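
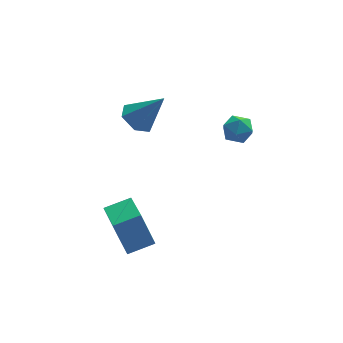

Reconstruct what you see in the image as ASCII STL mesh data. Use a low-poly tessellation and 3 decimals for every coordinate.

solid 
facet normal -0.587 0.209 -0.782
outer loop
vertex -0.441 2.802 0.661
vertex -0.934 3.489 1.214
vertex -0.122 3.76 0.677
endloop
endfacet
facet normal 0.910 -0.298 -0.289
outer loop
vertex -0.441 2.802 0.661
vertex -0.122 3.76 0.677
vertex 0.354 3.031 2.926
endloop
endfacet
facet normal -0.587 0.209 -0.782
outer loop
vertex -0.122 3.76 0.677
vertex -0.934 3.489 1.214
vertex -0.615 4.447 1.23
endloop
endfacet
facet normal 0.818 0.576 0.014
outer loop
vertex -0.122 3.76 0.677
vertex -0.615 4.447 1.23
vertex 0.354 3.031 2.926
endloop
endfacet
facet normal -0.588 0.209 -0.781
outer loop
vertex -0.615 4.447 1.23
vertex -0.934 3.489 1.214
vertex -1.426 4.175 1.768
endloop
endfacet
facet normal 0.126 0.796 0.592
outer loop
vertex -0.615 4.447 1.23
vertex -1.426 4.175 1.768
vertex 0.354 3.031 2.926
endloop
endfacet
facet normal -0.588 0.210 -0.781
outer loop
vertex -1.426 4.175 1.768
vertex -0.934 3.489 1.214
vertex -1.745 3.217 1.751
endloop
endfacet
facet normal -0.474 0.142 0.869
outer loop
vertex -1.426 4.175 1.768
vertex -1.745 3.217 1.751
vertex 0.354 3.031 2.926
endloop
endfacet
facet normal -0.588 0.208 -0.782
outer loop
vertex -1.745 3.217 1.751
vertex -0.934 3.489 1.214
vertex -1.252 2.531 1.198
endloop
endfacet
facet normal -0.382 -0.731 0.566
outer loop
vertex -1.745 3.217 1.751
vertex -1.252 2.531 1.198
vertex 0.354 3.031 2.926
endloop
endfacet
facet normal -0.587 0.208 -0.782
outer loop
vertex -1.252 2.531 1.198
vertex -0.934 3.489 1.214
vertex -0.441 2.802 0.661
endloop
endfacet
facet normal 0.309 -0.951 -0.012
outer loop
vertex -1.252 2.531 1.198
vertex -0.441 2.802 0.661
vertex 0.354 3.031 2.926
endloop
endfacet
facet normal -0.959 -0.100 -0.265
outer loop
vertex -3.08 -0.909 -2.851
vertex -3.142 1.185 -3.42
vertex -2.497 -1.413 -4.772
endloop
endfacet
facet normal 0.028 -0.965 0.262
outer loop
vertex -1.078 -1.265 -4.38
vertex -3.08 -0.909 -2.851
vertex -2.497 -1.413 -4.772
endloop
endfacet
facet normal -0.959 -0.100 -0.265
outer loop
vertex -2.497 -1.413 -4.772
vertex -3.142 1.185 -3.42
vertex -2.559 0.68 -5.341
endloop
endfacet
facet normal 0.282 -0.244 -0.928
outer loop
vertex -2.559 0.68 -5.341
vertex -1.078 -1.265 -4.38
vertex -2.497 -1.413 -4.772
endloop
endfacet
facet normal -0.282 0.244 0.928
outer loop
vertex -3.08 -0.909 -2.851
vertex -1.723 1.333 -3.028
vertex -3.142 1.185 -3.42
endloop
endfacet
facet normal 0.029 -0.965 0.262
outer loop
vertex -1.661 -0.76 -2.459
vertex -3.08 -0.909 -2.851
vertex -1.078 -1.265 -4.38
endloop
endfacet
facet normal -0.282 0.244 0.928
outer loop
vertex -1.661 -0.76 -2.459
vertex -1.723 1.333 -3.028
vertex -3.08 -0.909 -2.851
endloop
endfacet
facet normal -0.028 0.965 -0.262
outer loop
vertex -3.142 1.185 -3.42
vertex -1.723 1.333 -3.028
vertex -2.559 0.68 -5.341
endloop
endfacet
facet normal 0.282 -0.244 -0.928
outer loop
vertex -1.14 0.829 -4.949
vertex -1.078 -1.265 -4.38
vertex -2.559 0.68 -5.341
endloop
endfacet
facet normal -0.029 0.965 -0.262
outer loop
vertex -2.559 0.68 -5.341
vertex -1.723 1.333 -3.028
vertex -1.14 0.829 -4.949
endloop
endfacet
facet normal 0.959 0.100 0.265
outer loop
vertex -1.14 0.829 -4.949
vertex -1.661 -0.76 -2.459
vertex -1.078 -1.265 -4.38
endloop
endfacet
facet normal 0.959 0.100 0.265
outer loop
vertex -1.723 1.333 -3.028
vertex -1.661 -0.76 -2.459
vertex -1.14 0.829 -4.949
endloop
endfacet
facet normal -0.471 -0.429 0.771
outer loop
vertex 2.896 1.21 1.895
vertex 3.327 0.444 1.732
vertex 3.684 1.048 2.286
endloop
endfacet
facet normal -0.383 0.271 0.883
outer loop
vertex 2.896 1.21 1.895
vertex 3.684 1.048 2.286
vertex 3.505 1.861 1.959
endloop
endfacet
facet normal -0.701 0.621 0.350
outer loop
vertex 2.896 1.21 1.895
vertex 3.505 1.861 1.959
vertex 3.038 1.759 1.204
endloop
endfacet
facet normal -0.986 0.139 -0.093
outer loop
vertex 2.896 1.21 1.895
vertex 3.038 1.759 1.204
vertex 2.928 0.883 1.064
endloop
endfacet
facet normal -0.843 -0.510 0.168
outer loop
vertex 2.896 1.21 1.895
vertex 2.928 0.883 1.064
vertex 3.327 0.444 1.732
endloop
endfacet
facet normal 0.316 0.413 0.854
outer loop
vertex 3.505 1.861 1.959
vertex 3.684 1.048 2.286
vertex 4.312 1.497 1.836
endloop
endfacet
facet normal 0.173 -0.719 0.673
outer loop
vertex 3.684 1.048 2.286
vertex 3.327 0.444 1.732
vertex 4.202 0.621 1.696
endloop
endfacet
facet normal -0.430 -0.851 -0.302
outer loop
vertex 3.327 0.444 1.732
vertex 2.928 0.883 1.064
vertex 3.735 0.519 0.941
endloop
endfacet
facet normal -0.661 0.199 -0.724
outer loop
vertex 2.928 0.883 1.064
vertex 3.038 1.759 1.204
vertex 3.556 1.332 0.614
endloop
endfacet
facet normal -0.199 0.980 -0.010
outer loop
vertex 3.038 1.759 1.204
vertex 3.505 1.861 1.959
vertex 3.913 1.936 1.168
endloop
endfacet
facet normal 0.986 -0.139 0.093
outer loop
vertex 4.344 1.17 1.005
vertex 4.312 1.497 1.836
vertex 4.202 0.621 1.696
endloop
endfacet
facet normal 0.701 -0.621 -0.350
outer loop
vertex 4.344 1.17 1.005
vertex 4.202 0.621 1.696
vertex 3.735 0.519 0.941
endloop
endfacet
facet normal 0.383 -0.271 -0.883
outer loop
vertex 4.344 1.17 1.005
vertex 3.735 0.519 0.941
vertex 3.556 1.332 0.614
endloop
endfacet
facet normal 0.471 0.429 -0.771
outer loop
vertex 4.344 1.17 1.005
vertex 3.556 1.332 0.614
vertex 3.913 1.936 1.168
endloop
endfacet
facet normal 0.843 0.510 -0.168
outer loop
vertex 4.344 1.17 1.005
vertex 3.913 1.936 1.168
vertex 4.312 1.497 1.836
endloop
endfacet
facet normal 0.661 -0.199 0.724
outer loop
vertex 4.202 0.621 1.696
vertex 4.312 1.497 1.836
vertex 3.684 1.048 2.286
endloop
endfacet
facet normal 0.199 -0.980 0.010
outer loop
vertex 3.735 0.519 0.941
vertex 4.202 0.621 1.696
vertex 3.327 0.444 1.732
endloop
endfacet
facet normal -0.316 -0.413 -0.854
outer loop
vertex 3.556 1.332 0.614
vertex 3.735 0.519 0.941
vertex 2.928 0.883 1.064
endloop
endfacet
facet normal -0.173 0.719 -0.673
outer loop
vertex 3.913 1.936 1.168
vertex 3.556 1.332 0.614
vertex 3.038 1.759 1.204
endloop
endfacet
facet normal 0.430 0.851 0.302
outer loop
vertex 4.312 1.497 1.836
vertex 3.913 1.936 1.168
vertex 3.505 1.861 1.959
endloop
endfacet

endsolid


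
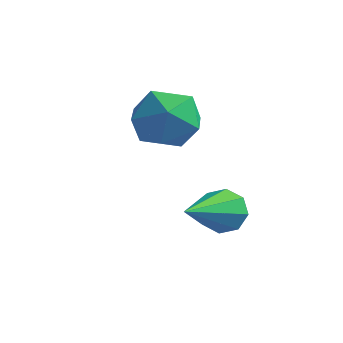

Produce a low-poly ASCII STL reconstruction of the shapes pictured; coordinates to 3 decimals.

solid 
facet normal -0.750 0.329 0.574
outer loop
vertex 0.992 -0.208 -2.109
vertex 1.503 -0.311 -1.383
vertex 1.506 0.466 -1.824
endloop
endfacet
facet normal -0.778 0.624 -0.075
outer loop
vertex 0.992 -0.208 -2.109
vertex 1.506 0.466 -1.824
vertex 1.446 0.287 -2.698
endloop
endfacet
facet normal -0.826 0.098 -0.555
outer loop
vertex 0.992 -0.208 -2.109
vertex 1.446 0.287 -2.698
vertex 1.407 -0.6 -2.796
endloop
endfacet
facet normal -0.828 -0.522 -0.202
outer loop
vertex 0.992 -0.208 -2.109
vertex 1.407 -0.6 -2.796
vertex 1.442 -0.97 -1.984
endloop
endfacet
facet normal -0.781 -0.380 0.496
outer loop
vertex 0.992 -0.208 -2.109
vertex 1.442 -0.97 -1.984
vertex 1.503 -0.311 -1.383
endloop
endfacet
facet normal -0.163 0.969 -0.187
outer loop
vertex 1.446 0.287 -2.698
vertex 1.506 0.466 -1.824
vertex 2.238 0.49 -2.336
endloop
endfacet
facet normal -0.116 0.491 0.864
outer loop
vertex 1.506 0.466 -1.824
vertex 1.503 -0.311 -1.383
vertex 2.273 0.12 -1.524
endloop
endfacet
facet normal -0.168 -0.656 0.736
outer loop
vertex 1.503 -0.311 -1.383
vertex 1.442 -0.97 -1.984
vertex 2.234 -0.767 -1.622
endloop
endfacet
facet normal -0.246 -0.886 -0.393
outer loop
vertex 1.442 -0.97 -1.984
vertex 1.407 -0.6 -2.796
vertex 2.174 -0.946 -2.496
endloop
endfacet
facet normal -0.242 0.117 -0.963
outer loop
vertex 1.407 -0.6 -2.796
vertex 1.446 0.287 -2.698
vertex 2.177 -0.169 -2.937
endloop
endfacet
facet normal 0.828 0.522 0.202
outer loop
vertex 2.688 -0.272 -2.211
vertex 2.238 0.49 -2.336
vertex 2.273 0.12 -1.524
endloop
endfacet
facet normal 0.826 -0.098 0.555
outer loop
vertex 2.688 -0.272 -2.211
vertex 2.273 0.12 -1.524
vertex 2.234 -0.767 -1.622
endloop
endfacet
facet normal 0.778 -0.624 0.075
outer loop
vertex 2.688 -0.272 -2.211
vertex 2.234 -0.767 -1.622
vertex 2.174 -0.946 -2.496
endloop
endfacet
facet normal 0.750 -0.329 -0.574
outer loop
vertex 2.688 -0.272 -2.211
vertex 2.174 -0.946 -2.496
vertex 2.177 -0.169 -2.937
endloop
endfacet
facet normal 0.781 0.380 -0.496
outer loop
vertex 2.688 -0.272 -2.211
vertex 2.177 -0.169 -2.937
vertex 2.238 0.49 -2.336
endloop
endfacet
facet normal 0.246 0.886 0.393
outer loop
vertex 2.273 0.12 -1.524
vertex 2.238 0.49 -2.336
vertex 1.506 0.466 -1.824
endloop
endfacet
facet normal 0.242 -0.117 0.963
outer loop
vertex 2.234 -0.767 -1.622
vertex 2.273 0.12 -1.524
vertex 1.503 -0.311 -1.383
endloop
endfacet
facet normal 0.163 -0.969 0.187
outer loop
vertex 2.174 -0.946 -2.496
vertex 2.234 -0.767 -1.622
vertex 1.442 -0.97 -1.984
endloop
endfacet
facet normal 0.116 -0.491 -0.864
outer loop
vertex 2.177 -0.169 -2.937
vertex 2.174 -0.946 -2.496
vertex 1.407 -0.6 -2.796
endloop
endfacet
facet normal 0.168 0.656 -0.736
outer loop
vertex 2.238 0.49 -2.336
vertex 2.177 -0.169 -2.937
vertex 1.446 0.287 -2.698
endloop
endfacet
facet normal -0.072 0.883 -0.464
outer loop
vertex 3.784 -0.263 -3.96
vertex 3.428 -0.505 -4.365
vertex 3.348 -0.238 -3.845
endloop
endfacet
facet normal 0.261 0.213 0.942
outer loop
vertex 3.784 -0.263 -3.96
vertex 3.348 -0.238 -3.845
vertex 3.572 -2.235 -3.455
endloop
endfacet
facet normal -0.074 0.883 -0.464
outer loop
vertex 3.348 -0.238 -3.845
vertex 3.428 -0.505 -4.365
vertex 2.959 -0.37 -4.034
endloop
endfacet
facet normal -0.466 0.119 0.877
outer loop
vertex 3.348 -0.238 -3.845
vertex 2.959 -0.37 -4.034
vertex 3.572 -2.235 -3.455
endloop
endfacet
facet normal -0.073 0.883 -0.464
outer loop
vertex 2.959 -0.37 -4.034
vertex 3.428 -0.505 -4.365
vertex 2.846 -0.58 -4.416
endloop
endfacet
facet normal -0.910 -0.184 0.371
outer loop
vertex 2.959 -0.37 -4.034
vertex 2.846 -0.58 -4.416
vertex 3.572 -2.235 -3.455
endloop
endfacet
facet normal -0.073 0.883 -0.464
outer loop
vertex 2.846 -0.58 -4.416
vertex 3.428 -0.505 -4.365
vertex 3.073 -0.747 -4.769
endloop
endfacet
facet normal -0.810 -0.516 -0.277
outer loop
vertex 2.846 -0.58 -4.416
vertex 3.073 -0.747 -4.769
vertex 3.572 -2.235 -3.455
endloop
endfacet
facet normal -0.073 0.883 -0.465
outer loop
vertex 3.073 -0.747 -4.769
vertex 3.428 -0.505 -4.365
vertex 3.509 -0.772 -4.885
endloop
endfacet
facet normal -0.224 -0.686 -0.692
outer loop
vertex 3.073 -0.747 -4.769
vertex 3.509 -0.772 -4.885
vertex 3.572 -2.235 -3.455
endloop
endfacet
facet normal -0.074 0.882 -0.465
outer loop
vertex 3.509 -0.772 -4.885
vertex 3.428 -0.505 -4.365
vertex 3.898 -0.64 -4.696
endloop
endfacet
facet normal 0.506 -0.592 -0.628
outer loop
vertex 3.509 -0.772 -4.885
vertex 3.898 -0.64 -4.696
vertex 3.572 -2.235 -3.455
endloop
endfacet
facet normal -0.074 0.883 -0.464
outer loop
vertex 3.898 -0.64 -4.696
vertex 3.428 -0.505 -4.365
vertex 4.011 -0.429 -4.313
endloop
endfacet
facet normal 0.950 -0.288 -0.121
outer loop
vertex 3.898 -0.64 -4.696
vertex 4.011 -0.429 -4.313
vertex 3.572 -2.235 -3.455
endloop
endfacet
facet normal -0.074 0.883 -0.463
outer loop
vertex 4.011 -0.429 -4.313
vertex 3.428 -0.505 -4.365
vertex 3.784 -0.263 -3.96
endloop
endfacet
facet normal 0.849 0.043 0.526
outer loop
vertex 4.011 -0.429 -4.313
vertex 3.784 -0.263 -3.96
vertex 3.572 -2.235 -3.455
endloop
endfacet

endsolid


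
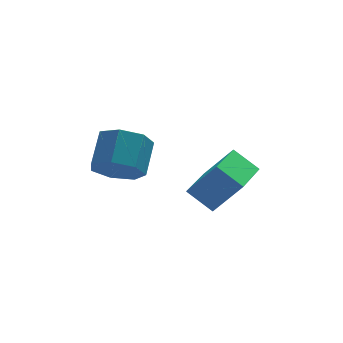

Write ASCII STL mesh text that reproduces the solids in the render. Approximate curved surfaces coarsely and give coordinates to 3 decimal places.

solid 
facet normal -0.352 -0.701 -0.620
outer loop
vertex -2.041 0.688 -0.761
vertex -2.537 1.397 -1.281
vertex -1.599 1.053 -1.424
endloop
endfacet
facet normal 0.789 -0.579 0.207
outer loop
vertex -2.041 0.688 -0.761
vertex -1.599 1.053 -1.424
vertex -1.506 1.754 0.181
endloop
endfacet
facet normal 0.788 -0.579 0.207
outer loop
vertex -1.506 1.754 0.181
vertex -1.599 1.053 -1.424
vertex -1.064 2.118 -0.482
endloop
endfacet
facet normal 0.352 0.701 0.620
outer loop
vertex -1.506 1.754 0.181
vertex -1.064 2.118 -0.482
vertex -2.003 2.463 -0.339
endloop
endfacet
facet normal -0.352 -0.702 -0.620
outer loop
vertex -1.599 1.053 -1.424
vertex -2.537 1.397 -1.281
vertex -1.864 1.677 -1.98
endloop
endfacet
facet normal 0.886 -0.036 -0.463
outer loop
vertex -1.599 1.053 -1.424
vertex -1.864 1.677 -1.98
vertex -1.064 2.118 -0.482
endloop
endfacet
facet normal 0.886 -0.035 -0.463
outer loop
vertex -1.064 2.118 -0.482
vertex -1.864 1.677 -1.98
vertex -1.329 2.742 -1.037
endloop
endfacet
facet normal 0.352 0.701 0.620
outer loop
vertex -1.064 2.118 -0.482
vertex -1.329 2.742 -1.037
vertex -2.003 2.463 -0.339
endloop
endfacet
facet normal -0.352 -0.701 -0.620
outer loop
vertex -1.864 1.677 -1.98
vertex -2.537 1.397 -1.281
vertex -2.636 2.09 -2.009
endloop
endfacet
facet normal 0.316 0.535 -0.784
outer loop
vertex -1.864 1.677 -1.98
vertex -2.636 2.09 -2.009
vertex -1.329 2.742 -1.037
endloop
endfacet
facet normal 0.317 0.534 -0.784
outer loop
vertex -1.329 2.742 -1.037
vertex -2.636 2.09 -2.009
vertex -2.101 3.156 -1.067
endloop
endfacet
facet normal 0.352 0.701 0.620
outer loop
vertex -1.329 2.742 -1.037
vertex -2.101 3.156 -1.067
vertex -2.003 2.463 -0.339
endloop
endfacet
facet normal -0.352 -0.701 -0.620
outer loop
vertex -2.636 2.09 -2.009
vertex -2.537 1.397 -1.281
vertex -3.334 1.982 -1.491
endloop
endfacet
facet normal -0.491 0.702 -0.516
outer loop
vertex -2.636 2.09 -2.009
vertex -3.334 1.982 -1.491
vertex -2.101 3.156 -1.067
endloop
endfacet
facet normal -0.492 0.702 -0.515
outer loop
vertex -2.101 3.156 -1.067
vertex -3.334 1.982 -1.491
vertex -2.799 3.048 -0.548
endloop
endfacet
facet normal 0.352 0.701 0.620
outer loop
vertex -2.101 3.156 -1.067
vertex -2.799 3.048 -0.548
vertex -2.003 2.463 -0.339
endloop
endfacet
facet normal -0.352 -0.702 -0.620
outer loop
vertex -3.334 1.982 -1.491
vertex -2.537 1.397 -1.281
vertex -3.432 1.433 -0.814
endloop
endfacet
facet normal -0.929 0.341 0.142
outer loop
vertex -3.334 1.982 -1.491
vertex -3.432 1.433 -0.814
vertex -2.799 3.048 -0.548
endloop
endfacet
facet normal -0.929 0.341 0.142
outer loop
vertex -2.799 3.048 -0.548
vertex -3.432 1.433 -0.814
vertex -2.897 2.499 0.128
endloop
endfacet
facet normal 0.352 0.701 0.620
outer loop
vertex -2.799 3.048 -0.548
vertex -2.897 2.499 0.128
vertex -2.003 2.463 -0.339
endloop
endfacet
facet normal -0.352 -0.701 -0.621
outer loop
vertex -3.432 1.433 -0.814
vertex -2.537 1.397 -1.281
vertex -2.857 0.857 -0.49
endloop
endfacet
facet normal -0.667 -0.277 0.692
outer loop
vertex -3.432 1.433 -0.814
vertex -2.857 0.857 -0.49
vertex -2.897 2.499 0.128
endloop
endfacet
facet normal -0.668 -0.276 0.691
outer loop
vertex -2.897 2.499 0.128
vertex -2.857 0.857 -0.49
vertex -2.322 1.923 0.453
endloop
endfacet
facet normal 0.352 0.701 0.620
outer loop
vertex -2.897 2.499 0.128
vertex -2.322 1.923 0.453
vertex -2.003 2.463 -0.339
endloop
endfacet
facet normal -0.351 -0.701 -0.621
outer loop
vertex -2.857 0.857 -0.49
vertex -2.537 1.397 -1.281
vertex -2.041 0.688 -0.761
endloop
endfacet
facet normal 0.097 -0.686 0.721
outer loop
vertex -2.857 0.857 -0.49
vertex -2.041 0.688 -0.761
vertex -2.322 1.923 0.453
endloop
endfacet
facet normal 0.098 -0.686 0.721
outer loop
vertex -2.322 1.923 0.453
vertex -2.041 0.688 -0.761
vertex -1.506 1.754 0.181
endloop
endfacet
facet normal 0.352 0.701 0.620
outer loop
vertex -2.322 1.923 0.453
vertex -1.506 1.754 0.181
vertex -2.003 2.463 -0.339
endloop
endfacet
facet normal -0.517 -0.842 0.153
outer loop
vertex 0.464 -0.526 -0.396
vertex -0.492 -0.172 -1.68
vertex 1.235 -1.134 -1.137
endloop
endfacet
facet normal 0.583 -0.216 0.784
outer loop
vertex 2.332 0.652 -1.46
vertex 0.464 -0.526 -0.396
vertex 1.235 -1.134 -1.137
endloop
endfacet
facet normal -0.517 -0.842 0.152
outer loop
vertex 1.235 -1.134 -1.137
vertex -0.492 -0.172 -1.68
vertex 0.279 -0.779 -2.421
endloop
endfacet
facet normal 0.626 -0.494 -0.603
outer loop
vertex 0.279 -0.779 -2.421
vertex 2.332 0.652 -1.46
vertex 1.235 -1.134 -1.137
endloop
endfacet
facet normal -0.627 0.494 0.603
outer loop
vertex 0.464 -0.526 -0.396
vertex 0.605 1.614 -2.003
vertex -0.492 -0.172 -1.68
endloop
endfacet
facet normal 0.583 -0.216 0.783
outer loop
vertex 1.561 1.259 -0.719
vertex 0.464 -0.526 -0.396
vertex 2.332 0.652 -1.46
endloop
endfacet
facet normal -0.626 0.494 0.603
outer loop
vertex 1.561 1.259 -0.719
vertex 0.605 1.614 -2.003
vertex 0.464 -0.526 -0.396
endloop
endfacet
facet normal -0.583 0.216 -0.783
outer loop
vertex -0.492 -0.172 -1.68
vertex 0.605 1.614 -2.003
vertex 0.279 -0.779 -2.421
endloop
endfacet
facet normal 0.627 -0.494 -0.603
outer loop
vertex 1.376 1.006 -2.744
vertex 2.332 0.652 -1.46
vertex 0.279 -0.779 -2.421
endloop
endfacet
facet normal -0.583 0.216 -0.784
outer loop
vertex 0.279 -0.779 -2.421
vertex 0.605 1.614 -2.003
vertex 1.376 1.006 -2.744
endloop
endfacet
facet normal 0.517 0.842 -0.152
outer loop
vertex 1.376 1.006 -2.744
vertex 1.561 1.259 -0.719
vertex 2.332 0.652 -1.46
endloop
endfacet
facet normal 0.517 0.842 -0.152
outer loop
vertex 0.605 1.614 -2.003
vertex 1.561 1.259 -0.719
vertex 1.376 1.006 -2.744
endloop
endfacet

endsolid


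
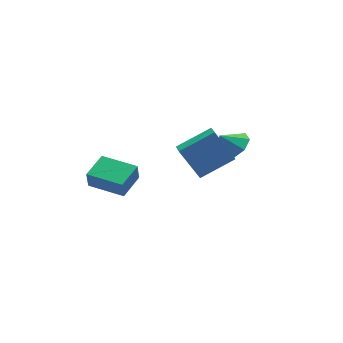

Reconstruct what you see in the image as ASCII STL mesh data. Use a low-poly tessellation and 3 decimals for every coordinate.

solid 
facet normal 0.526 -0.323 -0.787
outer loop
vertex 3.287 -2.655 3.849
vertex 2.589 -2.228 3.207
vertex 3.467 -1.902 3.66
endloop
endfacet
facet normal 0.272 0.173 0.947
outer loop
vertex 3.287 -2.655 3.849
vertex 3.467 -1.902 3.66
vertex 2.011 -1.872 4.073
endloop
endfacet
facet normal 0.526 -0.323 -0.787
outer loop
vertex 3.467 -1.902 3.66
vertex 2.589 -2.228 3.207
vertex 3.132 -1.341 3.206
endloop
endfacet
facet normal 0.211 0.688 0.694
outer loop
vertex 3.467 -1.902 3.66
vertex 3.132 -1.341 3.206
vertex 2.011 -1.872 4.073
endloop
endfacet
facet normal 0.526 -0.323 -0.787
outer loop
vertex 3.132 -1.341 3.206
vertex 2.589 -2.228 3.207
vertex 2.48 -1.299 2.753
endloop
endfacet
facet normal -0.176 0.924 0.339
outer loop
vertex 3.132 -1.341 3.206
vertex 2.48 -1.299 2.753
vertex 2.011 -1.872 4.073
endloop
endfacet
facet normal 0.526 -0.323 -0.787
outer loop
vertex 2.48 -1.299 2.753
vertex 2.589 -2.228 3.207
vertex 1.891 -1.801 2.565
endloop
endfacet
facet normal -0.662 0.744 0.088
outer loop
vertex 2.48 -1.299 2.753
vertex 1.891 -1.801 2.565
vertex 2.011 -1.872 4.073
endloop
endfacet
facet normal 0.526 -0.324 -0.787
outer loop
vertex 1.891 -1.801 2.565
vertex 2.589 -2.228 3.207
vertex 1.711 -2.553 2.754
endloop
endfacet
facet normal -0.963 0.253 0.089
outer loop
vertex 1.891 -1.801 2.565
vertex 1.711 -2.553 2.754
vertex 2.011 -1.872 4.073
endloop
endfacet
facet normal 0.526 -0.323 -0.787
outer loop
vertex 1.711 -2.553 2.754
vertex 2.589 -2.228 3.207
vertex 2.046 -3.114 3.208
endloop
endfacet
facet normal -0.903 -0.263 0.341
outer loop
vertex 1.711 -2.553 2.754
vertex 2.046 -3.114 3.208
vertex 2.011 -1.872 4.073
endloop
endfacet
facet normal 0.526 -0.323 -0.787
outer loop
vertex 2.046 -3.114 3.208
vertex 2.589 -2.228 3.207
vertex 2.699 -3.157 3.662
endloop
endfacet
facet normal -0.517 -0.499 0.696
outer loop
vertex 2.046 -3.114 3.208
vertex 2.699 -3.157 3.662
vertex 2.011 -1.872 4.073
endloop
endfacet
facet normal 0.526 -0.323 -0.787
outer loop
vertex 2.699 -3.157 3.662
vertex 2.589 -2.228 3.207
vertex 3.287 -2.655 3.849
endloop
endfacet
facet normal -0.029 -0.319 0.947
outer loop
vertex 2.699 -3.157 3.662
vertex 3.287 -2.655 3.849
vertex 2.011 -1.872 4.073
endloop
endfacet
facet normal -0.566 0.824 -0.016
outer loop
vertex -3.846 1.327 0.863
vertex -2.531 2.234 1.057
vertex -3.736 1.383 -0.15
endloop
endfacet
facet normal -0.817 -0.564 -0.120
outer loop
vertex -2.569 -0.314 -0.117
vertex -3.846 1.327 0.863
vertex -3.736 1.383 -0.15
endloop
endfacet
facet normal -0.566 0.824 -0.016
outer loop
vertex -3.736 1.383 -0.15
vertex -2.531 2.234 1.057
vertex -2.42 2.291 0.044
endloop
endfacet
facet normal 0.108 0.055 -0.993
outer loop
vertex -2.42 2.291 0.044
vertex -2.569 -0.314 -0.117
vertex -3.736 1.383 -0.15
endloop
endfacet
facet normal -0.108 -0.055 0.993
outer loop
vertex -3.846 1.327 0.863
vertex -1.364 0.537 1.09
vertex -2.531 2.234 1.057
endloop
endfacet
facet normal -0.817 -0.563 -0.121
outer loop
vertex -2.68 -0.371 0.896
vertex -3.846 1.327 0.863
vertex -2.569 -0.314 -0.117
endloop
endfacet
facet normal -0.108 -0.055 0.993
outer loop
vertex -2.68 -0.371 0.896
vertex -1.364 0.537 1.09
vertex -3.846 1.327 0.863
endloop
endfacet
facet normal 0.817 0.564 0.121
outer loop
vertex -2.531 2.234 1.057
vertex -1.364 0.537 1.09
vertex -2.42 2.291 0.044
endloop
endfacet
facet normal 0.108 0.055 -0.993
outer loop
vertex -1.254 0.593 0.077
vertex -2.569 -0.314 -0.117
vertex -2.42 2.291 0.044
endloop
endfacet
facet normal 0.817 0.564 0.120
outer loop
vertex -2.42 2.291 0.044
vertex -1.364 0.537 1.09
vertex -1.254 0.593 0.077
endloop
endfacet
facet normal 0.566 -0.824 0.016
outer loop
vertex -1.254 0.593 0.077
vertex -2.68 -0.371 0.896
vertex -2.569 -0.314 -0.117
endloop
endfacet
facet normal 0.566 -0.824 0.016
outer loop
vertex -1.364 0.537 1.09
vertex -2.68 -0.371 0.896
vertex -1.254 0.593 0.077
endloop
endfacet
facet normal -0.352 0.419 0.837
outer loop
vertex 3.658 1.573 0.891
vertex 3.877 2.303 0.618
vertex 1.696 1.81 -0.053
endloop
endfacet
facet normal -0.271 -0.902 0.337
outer loop
vertex 2.463 0.897 -1.878
vertex 3.658 1.573 0.891
vertex 1.696 1.81 -0.053
endloop
endfacet
facet normal -0.352 0.419 0.837
outer loop
vertex 1.696 1.81 -0.053
vertex 3.877 2.303 0.618
vertex 1.915 2.54 -0.326
endloop
endfacet
facet normal -0.896 0.108 -0.431
outer loop
vertex 1.915 2.54 -0.326
vertex 2.463 0.897 -1.878
vertex 1.696 1.81 -0.053
endloop
endfacet
facet normal 0.896 -0.108 0.431
outer loop
vertex 3.658 1.573 0.891
vertex 4.644 1.39 -1.207
vertex 3.877 2.303 0.618
endloop
endfacet
facet normal -0.271 -0.902 0.337
outer loop
vertex 4.425 0.66 -0.934
vertex 3.658 1.573 0.891
vertex 2.463 0.897 -1.878
endloop
endfacet
facet normal 0.896 -0.108 0.431
outer loop
vertex 4.425 0.66 -0.934
vertex 4.644 1.39 -1.207
vertex 3.658 1.573 0.891
endloop
endfacet
facet normal 0.271 0.902 -0.337
outer loop
vertex 3.877 2.303 0.618
vertex 4.644 1.39 -1.207
vertex 1.915 2.54 -0.326
endloop
endfacet
facet normal -0.896 0.108 -0.431
outer loop
vertex 2.682 1.627 -2.151
vertex 2.463 0.897 -1.878
vertex 1.915 2.54 -0.326
endloop
endfacet
facet normal 0.271 0.902 -0.337
outer loop
vertex 1.915 2.54 -0.326
vertex 4.644 1.39 -1.207
vertex 2.682 1.627 -2.151
endloop
endfacet
facet normal 0.352 -0.419 -0.837
outer loop
vertex 2.682 1.627 -2.151
vertex 4.425 0.66 -0.934
vertex 2.463 0.897 -1.878
endloop
endfacet
facet normal 0.352 -0.419 -0.837
outer loop
vertex 4.644 1.39 -1.207
vertex 4.425 0.66 -0.934
vertex 2.682 1.627 -2.151
endloop
endfacet

endsolid


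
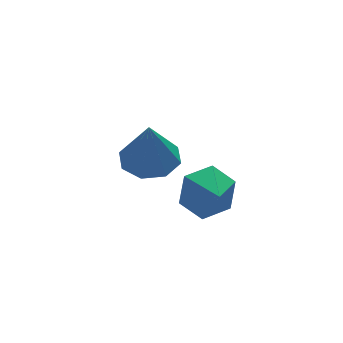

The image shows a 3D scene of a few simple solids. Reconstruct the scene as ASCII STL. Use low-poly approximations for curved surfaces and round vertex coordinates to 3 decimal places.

solid 
facet normal 0.061 0.838 -0.543
outer loop
vertex 1.417 -2.658 -2.383
vertex 0.442 -2.649 -2.479
vertex 0.864 -2.19 -1.723
endloop
endfacet
facet normal 0.596 -0.329 0.733
outer loop
vertex 1.417 -2.658 -2.383
vertex 0.864 -2.19 -1.723
vertex 0.378 -3.511 -1.921
endloop
endfacet
facet normal 0.063 0.837 -0.543
outer loop
vertex 0.864 -2.19 -1.723
vertex 0.442 -2.649 -2.479
vertex -0.111 -2.18 -1.82
endloop
endfacet
facet normal -0.100 -0.112 0.989
outer loop
vertex 0.864 -2.19 -1.723
vertex -0.111 -2.18 -1.82
vertex 0.378 -3.511 -1.921
endloop
endfacet
facet normal 0.063 0.837 -0.543
outer loop
vertex -0.111 -2.18 -1.82
vertex 0.442 -2.649 -2.479
vertex -0.533 -2.639 -2.576
endloop
endfacet
facet normal -0.734 -0.315 0.601
outer loop
vertex -0.111 -2.18 -1.82
vertex -0.533 -2.639 -2.576
vertex 0.378 -3.511 -1.921
endloop
endfacet
facet normal 0.063 0.838 -0.542
outer loop
vertex -0.533 -2.639 -2.576
vertex 0.442 -2.649 -2.479
vertex 0.02 -3.107 -3.236
endloop
endfacet
facet normal -0.675 -0.737 -0.043
outer loop
vertex -0.533 -2.639 -2.576
vertex 0.02 -3.107 -3.236
vertex 0.378 -3.511 -1.921
endloop
endfacet
facet normal 0.063 0.838 -0.542
outer loop
vertex 0.02 -3.107 -3.236
vertex 0.442 -2.649 -2.479
vertex 0.995 -3.117 -3.139
endloop
endfacet
facet normal 0.020 -0.954 -0.299
outer loop
vertex 0.02 -3.107 -3.236
vertex 0.995 -3.117 -3.139
vertex 0.378 -3.511 -1.921
endloop
endfacet
facet normal 0.061 0.838 -0.543
outer loop
vertex 0.995 -3.117 -3.139
vertex 0.442 -2.649 -2.479
vertex 1.417 -2.658 -2.383
endloop
endfacet
facet normal 0.655 -0.750 0.089
outer loop
vertex 0.995 -3.117 -3.139
vertex 1.417 -2.658 -2.383
vertex 0.378 -3.511 -1.921
endloop
endfacet
facet normal 0.072 0.112 -0.991
outer loop
vertex 0.896 1.446 -3.342
vertex 0.195 0.703 -3.477
vertex 0.159 1.726 -3.364
endloop
endfacet
facet normal 0.276 0.772 0.573
outer loop
vertex 0.896 1.446 -3.342
vertex 0.159 1.726 -3.364
vertex 0.065 0.497 -1.663
endloop
endfacet
facet normal 0.070 0.112 -0.991
outer loop
vertex 0.159 1.726 -3.364
vertex 0.195 0.703 -3.477
vertex -0.556 1.406 -3.451
endloop
endfacet
facet normal -0.401 0.753 0.522
outer loop
vertex 0.159 1.726 -3.364
vertex -0.556 1.406 -3.451
vertex 0.065 0.497 -1.663
endloop
endfacet
facet normal 0.071 0.113 -0.991
outer loop
vertex -0.556 1.406 -3.451
vertex 0.195 0.703 -3.477
vertex -0.831 0.675 -3.554
endloop
endfacet
facet normal -0.862 0.263 0.433
outer loop
vertex -0.556 1.406 -3.451
vertex -0.831 0.675 -3.554
vertex 0.065 0.497 -1.663
endloop
endfacet
facet normal 0.071 0.112 -0.991
outer loop
vertex -0.831 0.675 -3.554
vertex 0.195 0.703 -3.477
vertex -0.505 -0.04 -3.611
endloop
endfacet
facet normal -0.838 -0.411 0.359
outer loop
vertex -0.831 0.675 -3.554
vertex -0.505 -0.04 -3.611
vertex 0.065 0.497 -1.663
endloop
endfacet
facet normal 0.071 0.112 -0.991
outer loop
vertex -0.505 -0.04 -3.611
vertex 0.195 0.703 -3.477
vertex 0.232 -0.32 -3.59
endloop
endfacet
facet normal -0.342 -0.875 0.341
outer loop
vertex -0.505 -0.04 -3.611
vertex 0.232 -0.32 -3.59
vertex 0.065 0.497 -1.663
endloop
endfacet
facet normal 0.072 0.112 -0.991
outer loop
vertex 0.232 -0.32 -3.59
vertex 0.195 0.703 -3.477
vertex 0.947 -0.001 -3.502
endloop
endfacet
facet normal 0.334 -0.857 0.392
outer loop
vertex 0.232 -0.32 -3.59
vertex 0.947 -0.001 -3.502
vertex 0.065 0.497 -1.663
endloop
endfacet
facet normal 0.071 0.111 -0.991
outer loop
vertex 0.947 -0.001 -3.502
vertex 0.195 0.703 -3.477
vertex 1.222 0.73 -3.4
endloop
endfacet
facet normal 0.796 -0.367 0.481
outer loop
vertex 0.947 -0.001 -3.502
vertex 1.222 0.73 -3.4
vertex 0.065 0.497 -1.663
endloop
endfacet
facet normal 0.071 0.113 -0.991
outer loop
vertex 1.222 0.73 -3.4
vertex 0.195 0.703 -3.477
vertex 0.896 1.446 -3.342
endloop
endfacet
facet normal 0.773 0.307 0.556
outer loop
vertex 1.222 0.73 -3.4
vertex 0.896 1.446 -3.342
vertex 0.065 0.497 -1.663
endloop
endfacet

endsolid


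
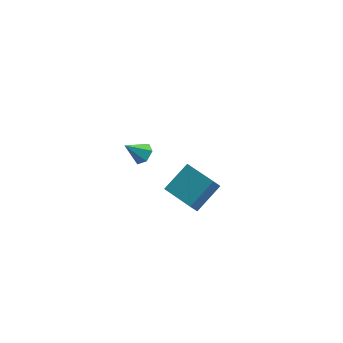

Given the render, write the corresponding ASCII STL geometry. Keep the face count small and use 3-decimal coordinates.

solid 
facet normal -0.499 -0.674 -0.545
outer loop
vertex 1.686 1.574 -3.423
vertex 0.075 2.808 -3.476
vertex 1.982 1.93 -4.135
endloop
endfacet
facet normal 0.794 -0.608 0.026
outer loop
vertex 2.945 3.232 -3.084
vertex 1.686 1.574 -3.423
vertex 1.982 1.93 -4.135
endloop
endfacet
facet normal -0.499 -0.674 -0.545
outer loop
vertex 1.982 1.93 -4.135
vertex 0.075 2.808 -3.476
vertex 0.371 3.165 -4.188
endloop
endfacet
facet normal 0.349 0.419 -0.838
outer loop
vertex 0.371 3.165 -4.188
vertex 2.945 3.232 -3.084
vertex 1.982 1.93 -4.135
endloop
endfacet
facet normal -0.349 -0.419 0.838
outer loop
vertex 1.686 1.574 -3.423
vertex 1.038 4.11 -2.425
vertex 0.075 2.808 -3.476
endloop
endfacet
facet normal 0.794 -0.608 0.025
outer loop
vertex 2.649 2.875 -2.372
vertex 1.686 1.574 -3.423
vertex 2.945 3.232 -3.084
endloop
endfacet
facet normal -0.349 -0.419 0.838
outer loop
vertex 2.649 2.875 -2.372
vertex 1.038 4.11 -2.425
vertex 1.686 1.574 -3.423
endloop
endfacet
facet normal -0.794 0.608 -0.025
outer loop
vertex 0.075 2.808 -3.476
vertex 1.038 4.11 -2.425
vertex 0.371 3.165 -4.188
endloop
endfacet
facet normal 0.349 0.419 -0.838
outer loop
vertex 1.334 4.466 -3.137
vertex 2.945 3.232 -3.084
vertex 0.371 3.165 -4.188
endloop
endfacet
facet normal -0.793 0.608 -0.026
outer loop
vertex 0.371 3.165 -4.188
vertex 1.038 4.11 -2.425
vertex 1.334 4.466 -3.137
endloop
endfacet
facet normal 0.498 0.674 0.545
outer loop
vertex 1.334 4.466 -3.137
vertex 2.649 2.875 -2.372
vertex 2.945 3.232 -3.084
endloop
endfacet
facet normal 0.499 0.674 0.545
outer loop
vertex 1.038 4.11 -2.425
vertex 2.649 2.875 -2.372
vertex 1.334 4.466 -3.137
endloop
endfacet
facet normal 0.664 0.271 -0.697
outer loop
vertex 0.293 -1.117 3.813
vertex -0.182 -1.039 3.391
vertex 0.004 -0.549 3.759
endloop
endfacet
facet normal 0.278 0.230 0.933
outer loop
vertex 0.293 -1.117 3.813
vertex 0.004 -0.549 3.759
vertex -1.018 -1.381 4.269
endloop
endfacet
facet normal 0.664 0.271 -0.697
outer loop
vertex 0.004 -0.549 3.759
vertex -0.182 -1.039 3.391
vertex -0.471 -0.471 3.337
endloop
endfacet
facet normal -0.353 0.765 0.539
outer loop
vertex 0.004 -0.549 3.759
vertex -0.471 -0.471 3.337
vertex -1.018 -1.381 4.269
endloop
endfacet
facet normal 0.665 0.272 -0.696
outer loop
vertex -0.471 -0.471 3.337
vertex -0.182 -1.039 3.391
vertex -0.656 -0.96 2.969
endloop
endfacet
facet normal -0.898 0.425 -0.113
outer loop
vertex -0.471 -0.471 3.337
vertex -0.656 -0.96 2.969
vertex -1.018 -1.381 4.269
endloop
endfacet
facet normal 0.665 0.272 -0.696
outer loop
vertex -0.656 -0.96 2.969
vertex -0.182 -1.039 3.391
vertex -0.367 -1.529 3.023
endloop
endfacet
facet normal -0.813 -0.448 -0.372
outer loop
vertex -0.656 -0.96 2.969
vertex -0.367 -1.529 3.023
vertex -1.018 -1.381 4.269
endloop
endfacet
facet normal 0.664 0.273 -0.697
outer loop
vertex -0.367 -1.529 3.023
vertex -0.182 -1.039 3.391
vertex 0.108 -1.607 3.445
endloop
endfacet
facet normal -0.181 -0.983 0.022
outer loop
vertex -0.367 -1.529 3.023
vertex 0.108 -1.607 3.445
vertex -1.018 -1.381 4.269
endloop
endfacet
facet normal 0.664 0.273 -0.697
outer loop
vertex 0.108 -1.607 3.445
vertex -0.182 -1.039 3.391
vertex 0.293 -1.117 3.813
endloop
endfacet
facet normal 0.364 -0.643 0.674
outer loop
vertex 0.108 -1.607 3.445
vertex 0.293 -1.117 3.813
vertex -1.018 -1.381 4.269
endloop
endfacet

endsolid


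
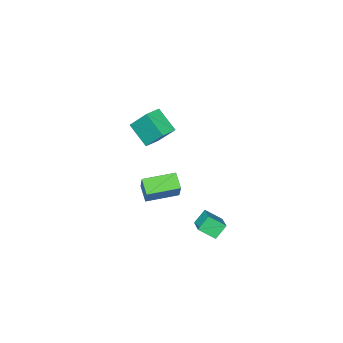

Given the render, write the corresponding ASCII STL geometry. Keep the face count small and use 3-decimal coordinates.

solid 
facet normal -0.980 -0.195 -0.043
outer loop
vertex -0.379 -0.802 3.765
vertex -0.691 0.44 5.261
vertex -0.589 0.505 2.636
endloop
endfacet
facet normal 0.159 -0.631 -0.760
outer loop
vertex 0.391 0.7 2.679
vertex -0.379 -0.802 3.765
vertex -0.589 0.505 2.636
endloop
endfacet
facet normal -0.980 -0.194 -0.043
outer loop
vertex -0.589 0.505 2.636
vertex -0.691 0.44 5.261
vertex -0.901 1.748 4.132
endloop
endfacet
facet normal -0.121 0.751 -0.649
outer loop
vertex -0.901 1.748 4.132
vertex 0.391 0.7 2.679
vertex -0.589 0.505 2.636
endloop
endfacet
facet normal 0.121 -0.751 0.649
outer loop
vertex -0.379 -0.802 3.765
vertex 0.289 0.635 5.304
vertex -0.691 0.44 5.261
endloop
endfacet
facet normal 0.158 -0.631 -0.760
outer loop
vertex 0.601 -0.608 3.808
vertex -0.379 -0.802 3.765
vertex 0.391 0.7 2.679
endloop
endfacet
facet normal 0.120 -0.751 0.649
outer loop
vertex 0.601 -0.608 3.808
vertex 0.289 0.635 5.304
vertex -0.379 -0.802 3.765
endloop
endfacet
facet normal -0.159 0.630 0.760
outer loop
vertex -0.691 0.44 5.261
vertex 0.289 0.635 5.304
vertex -0.901 1.748 4.132
endloop
endfacet
facet normal -0.120 0.751 -0.649
outer loop
vertex 0.079 1.942 4.175
vertex 0.391 0.7 2.679
vertex -0.901 1.748 4.132
endloop
endfacet
facet normal -0.158 0.631 0.760
outer loop
vertex -0.901 1.748 4.132
vertex 0.289 0.635 5.304
vertex 0.079 1.942 4.175
endloop
endfacet
facet normal 0.980 0.194 0.043
outer loop
vertex 0.079 1.942 4.175
vertex 0.601 -0.608 3.808
vertex 0.391 0.7 2.679
endloop
endfacet
facet normal 0.980 0.194 0.043
outer loop
vertex 0.289 0.635 5.304
vertex 0.601 -0.608 3.808
vertex 0.079 1.942 4.175
endloop
endfacet
facet normal -0.924 0.368 0.106
outer loop
vertex -2.628 -0.667 -1.731
vertex -2.347 0.241 -2.431
vertex -3.176 -1.623 -3.191
endloop
endfacet
facet normal -0.238 -0.769 0.593
outer loop
vertex -1.273 -2.381 -3.409
vertex -2.628 -0.667 -1.731
vertex -3.176 -1.623 -3.191
endloop
endfacet
facet normal -0.924 0.368 0.106
outer loop
vertex -3.176 -1.623 -3.191
vertex -2.347 0.241 -2.431
vertex -2.895 -0.716 -3.891
endloop
endfacet
facet normal -0.300 -0.523 -0.798
outer loop
vertex -2.895 -0.716 -3.891
vertex -1.273 -2.381 -3.409
vertex -3.176 -1.623 -3.191
endloop
endfacet
facet normal 0.300 0.523 0.798
outer loop
vertex -2.628 -0.667 -1.731
vertex -0.444 -0.517 -2.649
vertex -2.347 0.241 -2.431
endloop
endfacet
facet normal -0.238 -0.769 0.593
outer loop
vertex -0.725 -1.424 -1.949
vertex -2.628 -0.667 -1.731
vertex -1.273 -2.381 -3.409
endloop
endfacet
facet normal 0.299 0.523 0.798
outer loop
vertex -0.725 -1.424 -1.949
vertex -0.444 -0.517 -2.649
vertex -2.628 -0.667 -1.731
endloop
endfacet
facet normal 0.238 0.769 -0.593
outer loop
vertex -2.347 0.241 -2.431
vertex -0.444 -0.517 -2.649
vertex -2.895 -0.716 -3.891
endloop
endfacet
facet normal -0.299 -0.523 -0.798
outer loop
vertex -0.992 -1.473 -4.109
vertex -1.273 -2.381 -3.409
vertex -2.895 -0.716 -3.891
endloop
endfacet
facet normal 0.238 0.769 -0.593
outer loop
vertex -2.895 -0.716 -3.891
vertex -0.444 -0.517 -2.649
vertex -0.992 -1.473 -4.109
endloop
endfacet
facet normal 0.924 -0.368 -0.106
outer loop
vertex -0.992 -1.473 -4.109
vertex -0.725 -1.424 -1.949
vertex -1.273 -2.381 -3.409
endloop
endfacet
facet normal 0.924 -0.368 -0.106
outer loop
vertex -0.444 -0.517 -2.649
vertex -0.725 -1.424 -1.949
vertex -0.992 -1.473 -4.109
endloop
endfacet
facet normal -0.678 0.006 0.735
outer loop
vertex -2.29 2.705 -2.788
vertex -1.488 4.181 -2.061
vertex -3.01 3.426 -3.458
endloop
endfacet
facet normal -0.438 -0.806 -0.397
outer loop
vertex -2.272 3.419 -4.259
vertex -2.29 2.705 -2.788
vertex -3.01 3.426 -3.458
endloop
endfacet
facet normal -0.678 0.006 0.735
outer loop
vertex -3.01 3.426 -3.458
vertex -1.488 4.181 -2.061
vertex -2.209 4.902 -2.731
endloop
endfacet
facet normal -0.591 0.591 -0.549
outer loop
vertex -2.209 4.902 -2.731
vertex -2.272 3.419 -4.259
vertex -3.01 3.426 -3.458
endloop
endfacet
facet normal 0.590 -0.591 0.549
outer loop
vertex -2.29 2.705 -2.788
vertex -0.75 4.174 -2.862
vertex -1.488 4.181 -2.061
endloop
endfacet
facet normal -0.438 -0.807 -0.397
outer loop
vertex -1.551 2.698 -3.589
vertex -2.29 2.705 -2.788
vertex -2.272 3.419 -4.259
endloop
endfacet
facet normal 0.590 -0.591 0.550
outer loop
vertex -1.551 2.698 -3.589
vertex -0.75 4.174 -2.862
vertex -2.29 2.705 -2.788
endloop
endfacet
facet normal 0.438 0.807 0.397
outer loop
vertex -1.488 4.181 -2.061
vertex -0.75 4.174 -2.862
vertex -2.209 4.902 -2.731
endloop
endfacet
facet normal -0.590 0.591 -0.550
outer loop
vertex -1.47 4.895 -3.532
vertex -2.272 3.419 -4.259
vertex -2.209 4.902 -2.731
endloop
endfacet
facet normal 0.438 0.806 0.397
outer loop
vertex -2.209 4.902 -2.731
vertex -0.75 4.174 -2.862
vertex -1.47 4.895 -3.532
endloop
endfacet
facet normal 0.678 -0.006 -0.735
outer loop
vertex -1.47 4.895 -3.532
vertex -1.551 2.698 -3.589
vertex -2.272 3.419 -4.259
endloop
endfacet
facet normal 0.678 -0.006 -0.735
outer loop
vertex -0.75 4.174 -2.862
vertex -1.551 2.698 -3.589
vertex -1.47 4.895 -3.532
endloop
endfacet

endsolid


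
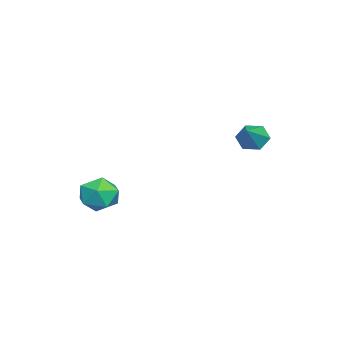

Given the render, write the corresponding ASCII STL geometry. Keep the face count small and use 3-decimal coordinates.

solid 
facet normal -0.331 0.646 0.687
outer loop
vertex 1.78 -1.711 -3.1
vertex 0.834 -2.113 -3.178
vertex 1.502 -2.497 -2.495
endloop
endfacet
facet normal 0.356 0.488 0.797
outer loop
vertex 1.78 -1.711 -3.1
vertex 1.502 -2.497 -2.495
vertex 2.44 -2.482 -2.923
endloop
endfacet
facet normal 0.719 0.663 0.208
outer loop
vertex 1.78 -1.711 -3.1
vertex 2.44 -2.482 -2.923
vertex 2.351 -2.088 -3.871
endloop
endfacet
facet normal 0.256 0.930 -0.265
outer loop
vertex 1.78 -1.711 -3.1
vertex 2.351 -2.088 -3.871
vertex 1.358 -1.859 -4.029
endloop
endfacet
facet normal -0.393 0.919 0.032
outer loop
vertex 1.78 -1.711 -3.1
vertex 1.358 -1.859 -4.029
vertex 0.834 -2.113 -3.178
endloop
endfacet
facet normal 0.408 -0.217 0.887
outer loop
vertex 2.44 -2.482 -2.923
vertex 1.502 -2.497 -2.495
vertex 1.902 -3.361 -2.891
endloop
endfacet
facet normal -0.704 0.038 0.710
outer loop
vertex 1.502 -2.497 -2.495
vertex 0.834 -2.113 -3.178
vertex 0.909 -3.132 -3.049
endloop
endfacet
facet normal -0.804 0.479 -0.352
outer loop
vertex 0.834 -2.113 -3.178
vertex 1.358 -1.859 -4.029
vertex 0.82 -2.738 -3.997
endloop
endfacet
facet normal 0.247 0.496 -0.833
outer loop
vertex 1.358 -1.859 -4.029
vertex 2.351 -2.088 -3.871
vertex 1.758 -2.723 -4.425
endloop
endfacet
facet normal 0.996 0.065 -0.067
outer loop
vertex 2.351 -2.088 -3.871
vertex 2.44 -2.482 -2.923
vertex 2.426 -3.107 -3.742
endloop
endfacet
facet normal -0.256 -0.930 0.265
outer loop
vertex 1.48 -3.509 -3.82
vertex 1.902 -3.361 -2.891
vertex 0.909 -3.132 -3.049
endloop
endfacet
facet normal -0.719 -0.663 -0.208
outer loop
vertex 1.48 -3.509 -3.82
vertex 0.909 -3.132 -3.049
vertex 0.82 -2.738 -3.997
endloop
endfacet
facet normal -0.356 -0.488 -0.797
outer loop
vertex 1.48 -3.509 -3.82
vertex 0.82 -2.738 -3.997
vertex 1.758 -2.723 -4.425
endloop
endfacet
facet normal 0.331 -0.646 -0.687
outer loop
vertex 1.48 -3.509 -3.82
vertex 1.758 -2.723 -4.425
vertex 2.426 -3.107 -3.742
endloop
endfacet
facet normal 0.393 -0.919 -0.032
outer loop
vertex 1.48 -3.509 -3.82
vertex 2.426 -3.107 -3.742
vertex 1.902 -3.361 -2.891
endloop
endfacet
facet normal -0.247 -0.496 0.833
outer loop
vertex 0.909 -3.132 -3.049
vertex 1.902 -3.361 -2.891
vertex 1.502 -2.497 -2.495
endloop
endfacet
facet normal -0.996 -0.065 0.067
outer loop
vertex 0.82 -2.738 -3.997
vertex 0.909 -3.132 -3.049
vertex 0.834 -2.113 -3.178
endloop
endfacet
facet normal -0.408 0.217 -0.887
outer loop
vertex 1.758 -2.723 -4.425
vertex 0.82 -2.738 -3.997
vertex 1.358 -1.859 -4.029
endloop
endfacet
facet normal 0.704 -0.038 -0.710
outer loop
vertex 2.426 -3.107 -3.742
vertex 1.758 -2.723 -4.425
vertex 2.351 -2.088 -3.871
endloop
endfacet
facet normal 0.804 -0.479 0.352
outer loop
vertex 1.902 -3.361 -2.891
vertex 2.426 -3.107 -3.742
vertex 2.44 -2.482 -2.923
endloop
endfacet
facet normal -0.834 0.045 -0.550
outer loop
vertex -3.901 2.627 -2.349
vertex -4.274 3.026 -1.751
vertex -3.874 3.436 -2.324
endloop
endfacet
facet normal 0.834 -0.011 -0.551
outer loop
vertex -3.901 2.627 -2.349
vertex -3.874 3.436 -2.324
vertex -2.906 2.954 -0.849
endloop
endfacet
facet normal -0.834 0.045 -0.550
outer loop
vertex -3.874 3.436 -2.324
vertex -4.274 3.026 -1.751
vertex -4.247 3.836 -1.726
endloop
endfacet
facet normal 0.608 0.781 -0.144
outer loop
vertex -3.874 3.436 -2.324
vertex -4.247 3.836 -1.726
vertex -2.906 2.954 -0.849
endloop
endfacet
facet normal -0.834 0.045 -0.550
outer loop
vertex -4.247 3.836 -1.726
vertex -4.274 3.026 -1.751
vertex -4.647 3.426 -1.153
endloop
endfacet
facet normal 0.101 0.774 0.625
outer loop
vertex -4.247 3.836 -1.726
vertex -4.647 3.426 -1.153
vertex -2.906 2.954 -0.849
endloop
endfacet
facet normal -0.834 0.045 -0.550
outer loop
vertex -4.647 3.426 -1.153
vertex -4.274 3.026 -1.751
vertex -4.674 2.617 -1.178
endloop
endfacet
facet normal -0.178 -0.024 0.984
outer loop
vertex -4.647 3.426 -1.153
vertex -4.674 2.617 -1.178
vertex -2.906 2.954 -0.849
endloop
endfacet
facet normal -0.834 0.045 -0.550
outer loop
vertex -4.674 2.617 -1.178
vertex -4.274 3.026 -1.751
vertex -4.301 2.217 -1.776
endloop
endfacet
facet normal 0.048 -0.816 0.576
outer loop
vertex -4.674 2.617 -1.178
vertex -4.301 2.217 -1.776
vertex -2.906 2.954 -0.849
endloop
endfacet
facet normal -0.834 0.045 -0.550
outer loop
vertex -4.301 2.217 -1.776
vertex -4.274 3.026 -1.751
vertex -3.901 2.627 -2.349
endloop
endfacet
facet normal 0.555 -0.809 -0.192
outer loop
vertex -4.301 2.217 -1.776
vertex -3.901 2.627 -2.349
vertex -2.906 2.954 -0.849
endloop
endfacet

endsolid


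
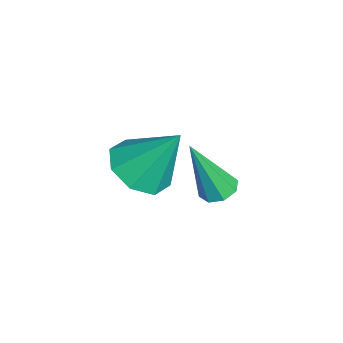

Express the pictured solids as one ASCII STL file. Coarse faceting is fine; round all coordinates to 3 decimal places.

solid 
facet normal -0.147 -0.552 -0.821
outer loop
vertex -0.974 0.469 3.033
vertex -1.477 1.206 2.627
vertex -0.536 0.935 2.641
endloop
endfacet
facet normal 0.782 -0.258 0.567
outer loop
vertex -0.974 0.469 3.033
vertex -0.536 0.935 2.641
vertex -1.203 2.234 4.153
endloop
endfacet
facet normal -0.147 -0.552 -0.821
outer loop
vertex -0.536 0.935 2.641
vertex -1.477 1.206 2.627
vertex -0.648 1.559 2.241
endloop
endfacet
facet normal 0.944 0.281 0.175
outer loop
vertex -0.536 0.935 2.641
vertex -0.648 1.559 2.241
vertex -1.203 2.234 4.153
endloop
endfacet
facet normal -0.147 -0.552 -0.821
outer loop
vertex -0.648 1.559 2.241
vertex -1.477 1.206 2.627
vertex -1.247 1.977 2.067
endloop
endfacet
facet normal 0.590 0.800 -0.111
outer loop
vertex -0.648 1.559 2.241
vertex -1.247 1.977 2.067
vertex -1.203 2.234 4.153
endloop
endfacet
facet normal -0.147 -0.552 -0.821
outer loop
vertex -1.247 1.977 2.067
vertex -1.477 1.206 2.627
vertex -1.98 1.943 2.221
endloop
endfacet
facet normal -0.071 0.990 -0.120
outer loop
vertex -1.247 1.977 2.067
vertex -1.98 1.943 2.221
vertex -1.203 2.234 4.153
endloop
endfacet
facet normal -0.147 -0.552 -0.820
outer loop
vertex -1.98 1.943 2.221
vertex -1.477 1.206 2.627
vertex -2.419 1.478 2.613
endloop
endfacet
facet normal -0.652 0.743 0.150
outer loop
vertex -1.98 1.943 2.221
vertex -2.419 1.478 2.613
vertex -1.203 2.234 4.153
endloop
endfacet
facet normal -0.147 -0.553 -0.820
outer loop
vertex -2.419 1.478 2.613
vertex -1.477 1.206 2.627
vertex -2.306 0.854 3.013
endloop
endfacet
facet normal -0.814 0.201 0.544
outer loop
vertex -2.419 1.478 2.613
vertex -2.306 0.854 3.013
vertex -1.203 2.234 4.153
endloop
endfacet
facet normal -0.147 -0.552 -0.820
outer loop
vertex -2.306 0.854 3.013
vertex -1.477 1.206 2.627
vertex -1.708 0.436 3.187
endloop
endfacet
facet normal -0.462 -0.316 0.829
outer loop
vertex -2.306 0.854 3.013
vertex -1.708 0.436 3.187
vertex -1.203 2.234 4.153
endloop
endfacet
facet normal -0.147 -0.552 -0.820
outer loop
vertex -1.708 0.436 3.187
vertex -1.477 1.206 2.627
vertex -0.974 0.469 3.033
endloop
endfacet
facet normal 0.199 -0.507 0.839
outer loop
vertex -1.708 0.436 3.187
vertex -0.974 0.469 3.033
vertex -1.203 2.234 4.153
endloop
endfacet
facet normal -0.042 0.377 -0.925
outer loop
vertex -2.721 3.047 -0.142
vertex -3.214 3.338 -0.001
vertex -2.637 3.459 0.022
endloop
endfacet
facet normal 0.961 -0.246 0.126
outer loop
vertex -2.721 3.047 -0.142
vertex -2.637 3.459 0.022
vertex -3.126 2.542 1.961
endloop
endfacet
facet normal -0.042 0.375 -0.926
outer loop
vertex -2.637 3.459 0.022
vertex -3.214 3.338 -0.001
vertex -2.892 3.801 0.172
endloop
endfacet
facet normal 0.809 0.426 0.405
outer loop
vertex -2.637 3.459 0.022
vertex -2.892 3.801 0.172
vertex -3.126 2.542 1.961
endloop
endfacet
facet normal -0.041 0.375 -0.926
outer loop
vertex -2.892 3.801 0.172
vertex -3.214 3.338 -0.001
vertex -3.335 3.871 0.22
endloop
endfacet
facet normal 0.188 0.791 0.582
outer loop
vertex -2.892 3.801 0.172
vertex -3.335 3.871 0.22
vertex -3.126 2.542 1.961
endloop
endfacet
facet normal -0.042 0.375 -0.926
outer loop
vertex -3.335 3.871 0.22
vertex -3.214 3.338 -0.001
vertex -3.708 3.629 0.139
endloop
endfacet
facet normal -0.535 0.639 0.552
outer loop
vertex -3.335 3.871 0.22
vertex -3.708 3.629 0.139
vertex -3.126 2.542 1.961
endloop
endfacet
facet normal -0.040 0.377 -0.926
outer loop
vertex -3.708 3.629 0.139
vertex -3.214 3.338 -0.001
vertex -3.791 3.217 -0.025
endloop
endfacet
facet normal -0.941 0.056 0.334
outer loop
vertex -3.708 3.629 0.139
vertex -3.791 3.217 -0.025
vertex -3.126 2.542 1.961
endloop
endfacet
facet normal -0.040 0.376 -0.926
outer loop
vertex -3.791 3.217 -0.025
vertex -3.214 3.338 -0.001
vertex -3.536 2.875 -0.175
endloop
endfacet
facet normal -0.789 -0.612 0.056
outer loop
vertex -3.791 3.217 -0.025
vertex -3.536 2.875 -0.175
vertex -3.126 2.542 1.961
endloop
endfacet
facet normal -0.041 0.376 -0.926
outer loop
vertex -3.536 2.875 -0.175
vertex -3.214 3.338 -0.001
vertex -3.093 2.805 -0.223
endloop
endfacet
facet normal -0.168 -0.978 -0.120
outer loop
vertex -3.536 2.875 -0.175
vertex -3.093 2.805 -0.223
vertex -3.126 2.542 1.961
endloop
endfacet
facet normal -0.043 0.376 -0.926
outer loop
vertex -3.093 2.805 -0.223
vertex -3.214 3.338 -0.001
vertex -2.721 3.047 -0.142
endloop
endfacet
facet normal 0.557 -0.826 -0.091
outer loop
vertex -3.093 2.805 -0.223
vertex -2.721 3.047 -0.142
vertex -3.126 2.542 1.961
endloop
endfacet

endsolid


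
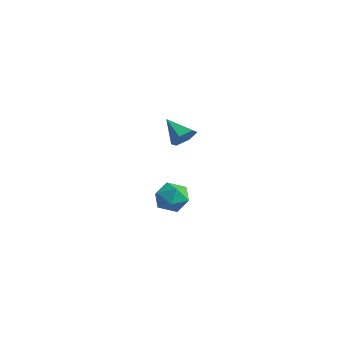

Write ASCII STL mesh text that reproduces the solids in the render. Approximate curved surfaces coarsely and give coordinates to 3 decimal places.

solid 
facet normal -0.476 0.636 0.608
outer loop
vertex -0.098 2.953 -3.824
vertex 0.093 2.497 -3.197
vertex 0.583 3.084 -3.428
endloop
endfacet
facet normal -0.210 0.977 0.038
outer loop
vertex -0.098 2.953 -3.824
vertex 0.583 3.084 -3.428
vertex 0.573 3.113 -4.227
endloop
endfacet
facet normal -0.490 0.679 -0.547
outer loop
vertex -0.098 2.953 -3.824
vertex 0.573 3.113 -4.227
vertex 0.077 2.544 -4.489
endloop
endfacet
facet normal -0.928 0.155 -0.340
outer loop
vertex -0.098 2.953 -3.824
vertex 0.077 2.544 -4.489
vertex -0.22 2.163 -3.852
endloop
endfacet
facet normal -0.919 0.129 0.373
outer loop
vertex -0.098 2.953 -3.824
vertex -0.22 2.163 -3.852
vertex 0.093 2.497 -3.197
endloop
endfacet
facet normal 0.494 0.869 0.025
outer loop
vertex 0.573 3.113 -4.227
vertex 0.583 3.084 -3.428
vertex 1.18 2.757 -3.848
endloop
endfacet
facet normal 0.065 0.318 0.946
outer loop
vertex 0.583 3.084 -3.428
vertex 0.093 2.497 -3.197
vertex 0.883 2.376 -3.211
endloop
endfacet
facet normal -0.650 -0.504 0.568
outer loop
vertex 0.093 2.497 -3.197
vertex -0.22 2.163 -3.852
vertex 0.387 1.807 -3.473
endloop
endfacet
facet normal -0.665 -0.462 -0.586
outer loop
vertex -0.22 2.163 -3.852
vertex 0.077 2.544 -4.489
vertex 0.377 1.836 -4.272
endloop
endfacet
facet normal 0.043 0.387 -0.921
outer loop
vertex 0.077 2.544 -4.489
vertex 0.573 3.113 -4.227
vertex 0.867 2.423 -4.503
endloop
endfacet
facet normal 0.928 -0.155 0.340
outer loop
vertex 1.058 1.967 -3.876
vertex 1.18 2.757 -3.848
vertex 0.883 2.376 -3.211
endloop
endfacet
facet normal 0.490 -0.679 0.547
outer loop
vertex 1.058 1.967 -3.876
vertex 0.883 2.376 -3.211
vertex 0.387 1.807 -3.473
endloop
endfacet
facet normal 0.210 -0.977 -0.038
outer loop
vertex 1.058 1.967 -3.876
vertex 0.387 1.807 -3.473
vertex 0.377 1.836 -4.272
endloop
endfacet
facet normal 0.476 -0.636 -0.608
outer loop
vertex 1.058 1.967 -3.876
vertex 0.377 1.836 -4.272
vertex 0.867 2.423 -4.503
endloop
endfacet
facet normal 0.919 -0.129 -0.373
outer loop
vertex 1.058 1.967 -3.876
vertex 0.867 2.423 -4.503
vertex 1.18 2.757 -3.848
endloop
endfacet
facet normal 0.665 0.462 0.586
outer loop
vertex 0.883 2.376 -3.211
vertex 1.18 2.757 -3.848
vertex 0.583 3.084 -3.428
endloop
endfacet
facet normal -0.043 -0.387 0.921
outer loop
vertex 0.387 1.807 -3.473
vertex 0.883 2.376 -3.211
vertex 0.093 2.497 -3.197
endloop
endfacet
facet normal -0.494 -0.869 -0.025
outer loop
vertex 0.377 1.836 -4.272
vertex 0.387 1.807 -3.473
vertex -0.22 2.163 -3.852
endloop
endfacet
facet normal -0.065 -0.318 -0.946
outer loop
vertex 0.867 2.423 -4.503
vertex 0.377 1.836 -4.272
vertex 0.077 2.544 -4.489
endloop
endfacet
facet normal 0.650 0.504 -0.568
outer loop
vertex 1.18 2.757 -3.848
vertex 0.867 2.423 -4.503
vertex 0.573 3.113 -4.227
endloop
endfacet
facet normal 0.795 0.110 -0.597
outer loop
vertex 4.268 -0.044 1.439
vertex 3.997 0.384 1.157
vertex 4.327 0.504 1.619
endloop
endfacet
facet normal 0.230 -0.326 0.917
outer loop
vertex 4.268 -0.044 1.439
vertex 4.327 0.504 1.619
vertex 3.083 0.256 1.843
endloop
endfacet
facet normal 0.795 0.112 -0.597
outer loop
vertex 4.327 0.504 1.619
vertex 3.997 0.384 1.157
vertex 4.055 0.932 1.337
endloop
endfacet
facet normal 0.036 0.566 0.824
outer loop
vertex 4.327 0.504 1.619
vertex 4.055 0.932 1.337
vertex 3.083 0.256 1.843
endloop
endfacet
facet normal 0.796 0.111 -0.595
outer loop
vertex 4.055 0.932 1.337
vertex 3.997 0.384 1.157
vertex 3.726 0.812 0.875
endloop
endfacet
facet normal -0.513 0.846 0.145
outer loop
vertex 4.055 0.932 1.337
vertex 3.726 0.812 0.875
vertex 3.083 0.256 1.843
endloop
endfacet
facet normal 0.796 0.111 -0.595
outer loop
vertex 3.726 0.812 0.875
vertex 3.997 0.384 1.157
vertex 3.668 0.264 0.695
endloop
endfacet
facet normal -0.866 0.236 -0.440
outer loop
vertex 3.726 0.812 0.875
vertex 3.668 0.264 0.695
vertex 3.083 0.256 1.843
endloop
endfacet
facet normal 0.796 0.111 -0.595
outer loop
vertex 3.668 0.264 0.695
vertex 3.997 0.384 1.157
vertex 3.939 -0.165 0.977
endloop
endfacet
facet normal -0.673 -0.653 -0.347
outer loop
vertex 3.668 0.264 0.695
vertex 3.939 -0.165 0.977
vertex 3.083 0.256 1.843
endloop
endfacet
facet normal 0.796 0.111 -0.596
outer loop
vertex 3.939 -0.165 0.977
vertex 3.997 0.384 1.157
vertex 4.268 -0.044 1.439
endloop
endfacet
facet normal -0.123 -0.935 0.333
outer loop
vertex 3.939 -0.165 0.977
vertex 4.268 -0.044 1.439
vertex 3.083 0.256 1.843
endloop
endfacet

endsolid


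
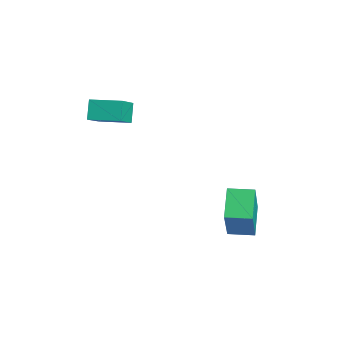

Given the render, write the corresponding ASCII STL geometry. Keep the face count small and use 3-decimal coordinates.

solid 
facet normal -0.506 0.234 0.830
outer loop
vertex -1.025 -4.447 2.318
vertex -0.357 -3.396 2.429
vertex -1.959 -3.773 1.558
endloop
endfacet
facet normal -0.534 -0.841 -0.089
outer loop
vertex -1.503 -3.984 0.811
vertex -1.025 -4.447 2.318
vertex -1.959 -3.773 1.558
endloop
endfacet
facet normal -0.506 0.234 0.830
outer loop
vertex -1.959 -3.773 1.558
vertex -0.357 -3.396 2.429
vertex -1.291 -2.722 1.669
endloop
endfacet
facet normal -0.677 0.488 -0.551
outer loop
vertex -1.291 -2.722 1.669
vertex -1.503 -3.984 0.811
vertex -1.959 -3.773 1.558
endloop
endfacet
facet normal 0.677 -0.488 0.551
outer loop
vertex -1.025 -4.447 2.318
vertex 0.099 -3.607 1.682
vertex -0.357 -3.396 2.429
endloop
endfacet
facet normal -0.534 -0.841 -0.089
outer loop
vertex -0.569 -4.658 1.571
vertex -1.025 -4.447 2.318
vertex -1.503 -3.984 0.811
endloop
endfacet
facet normal 0.677 -0.488 0.551
outer loop
vertex -0.569 -4.658 1.571
vertex 0.099 -3.607 1.682
vertex -1.025 -4.447 2.318
endloop
endfacet
facet normal 0.534 0.841 0.089
outer loop
vertex -0.357 -3.396 2.429
vertex 0.099 -3.607 1.682
vertex -1.291 -2.722 1.669
endloop
endfacet
facet normal -0.677 0.488 -0.551
outer loop
vertex -0.835 -2.933 0.922
vertex -1.503 -3.984 0.811
vertex -1.291 -2.722 1.669
endloop
endfacet
facet normal 0.534 0.841 0.089
outer loop
vertex -1.291 -2.722 1.669
vertex 0.099 -3.607 1.682
vertex -0.835 -2.933 0.922
endloop
endfacet
facet normal 0.506 -0.234 -0.830
outer loop
vertex -0.835 -2.933 0.922
vertex -0.569 -4.658 1.571
vertex -1.503 -3.984 0.811
endloop
endfacet
facet normal 0.506 -0.234 -0.830
outer loop
vertex 0.099 -3.607 1.682
vertex -0.569 -4.658 1.571
vertex -0.835 -2.933 0.922
endloop
endfacet
facet normal -0.515 0.247 -0.821
outer loop
vertex 1.325 0.124 -2.802
vertex 1.744 1.032 -2.791
vertex 2.335 -0.333 -3.573
endloop
endfacet
facet normal -0.419 -0.908 -0.011
outer loop
vertex 3.416 -0.852 -1.849
vertex 1.325 0.124 -2.802
vertex 2.335 -0.333 -3.573
endloop
endfacet
facet normal -0.515 0.247 -0.821
outer loop
vertex 2.335 -0.333 -3.573
vertex 1.744 1.032 -2.791
vertex 2.754 0.575 -3.562
endloop
endfacet
facet normal 0.748 -0.338 -0.571
outer loop
vertex 2.754 0.575 -3.562
vertex 3.416 -0.852 -1.849
vertex 2.335 -0.333 -3.573
endloop
endfacet
facet normal -0.748 0.338 0.571
outer loop
vertex 1.325 0.124 -2.802
vertex 2.825 0.513 -1.067
vertex 1.744 1.032 -2.791
endloop
endfacet
facet normal -0.419 -0.908 -0.011
outer loop
vertex 2.406 -0.395 -1.078
vertex 1.325 0.124 -2.802
vertex 3.416 -0.852 -1.849
endloop
endfacet
facet normal -0.748 0.338 0.571
outer loop
vertex 2.406 -0.395 -1.078
vertex 2.825 0.513 -1.067
vertex 1.325 0.124 -2.802
endloop
endfacet
facet normal 0.419 0.908 0.011
outer loop
vertex 1.744 1.032 -2.791
vertex 2.825 0.513 -1.067
vertex 2.754 0.575 -3.562
endloop
endfacet
facet normal 0.748 -0.338 -0.571
outer loop
vertex 3.835 0.056 -1.838
vertex 3.416 -0.852 -1.849
vertex 2.754 0.575 -3.562
endloop
endfacet
facet normal 0.419 0.908 0.011
outer loop
vertex 2.754 0.575 -3.562
vertex 2.825 0.513 -1.067
vertex 3.835 0.056 -1.838
endloop
endfacet
facet normal 0.515 -0.247 0.821
outer loop
vertex 3.835 0.056 -1.838
vertex 2.406 -0.395 -1.078
vertex 3.416 -0.852 -1.849
endloop
endfacet
facet normal 0.515 -0.247 0.821
outer loop
vertex 2.825 0.513 -1.067
vertex 2.406 -0.395 -1.078
vertex 3.835 0.056 -1.838
endloop
endfacet

endsolid


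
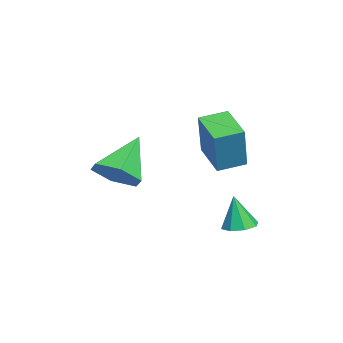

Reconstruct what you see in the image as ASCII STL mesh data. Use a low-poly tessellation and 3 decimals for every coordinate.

solid 
facet normal 0.050 0.161 -0.986
outer loop
vertex 1.788 2.351 0.334
vertex 1.184 2.148 0.27
vertex 1.462 2.715 0.377
endloop
endfacet
facet normal 0.662 0.530 0.531
outer loop
vertex 1.788 2.351 0.334
vertex 1.462 2.715 0.377
vertex 1.116 1.932 1.59
endloop
endfacet
facet normal 0.051 0.161 -0.986
outer loop
vertex 1.462 2.715 0.377
vertex 1.184 2.148 0.27
vertex 0.973 2.746 0.357
endloop
endfacet
facet normal 0.031 0.836 0.548
outer loop
vertex 1.462 2.715 0.377
vertex 0.973 2.746 0.357
vertex 1.116 1.932 1.59
endloop
endfacet
facet normal 0.051 0.161 -0.986
outer loop
vertex 0.973 2.746 0.357
vertex 1.184 2.148 0.27
vertex 0.608 2.427 0.286
endloop
endfacet
facet normal -0.629 0.613 0.478
outer loop
vertex 0.973 2.746 0.357
vertex 0.608 2.427 0.286
vertex 1.116 1.932 1.59
endloop
endfacet
facet normal 0.051 0.163 -0.985
outer loop
vertex 0.608 2.427 0.286
vertex 1.184 2.148 0.27
vertex 0.581 1.945 0.205
endloop
endfacet
facet normal -0.933 -0.008 0.360
outer loop
vertex 0.608 2.427 0.286
vertex 0.581 1.945 0.205
vertex 1.116 1.932 1.59
endloop
endfacet
facet normal 0.052 0.160 -0.986
outer loop
vertex 0.581 1.945 0.205
vertex 1.184 2.148 0.27
vertex 0.907 1.581 0.163
endloop
endfacet
facet normal -0.703 -0.660 0.265
outer loop
vertex 0.581 1.945 0.205
vertex 0.907 1.581 0.163
vertex 1.116 1.932 1.59
endloop
endfacet
facet normal 0.051 0.161 -0.986
outer loop
vertex 0.907 1.581 0.163
vertex 1.184 2.148 0.27
vertex 1.395 1.55 0.183
endloop
endfacet
facet normal -0.072 -0.966 0.248
outer loop
vertex 0.907 1.581 0.163
vertex 1.395 1.55 0.183
vertex 1.116 1.932 1.59
endloop
endfacet
facet normal 0.051 0.161 -0.986
outer loop
vertex 1.395 1.55 0.183
vertex 1.184 2.148 0.27
vertex 1.76 1.869 0.254
endloop
endfacet
facet normal 0.588 -0.744 0.318
outer loop
vertex 1.395 1.55 0.183
vertex 1.76 1.869 0.254
vertex 1.116 1.932 1.59
endloop
endfacet
facet normal 0.050 0.161 -0.986
outer loop
vertex 1.76 1.869 0.254
vertex 1.184 2.148 0.27
vertex 1.788 2.351 0.334
endloop
endfacet
facet normal 0.892 -0.124 0.436
outer loop
vertex 1.76 1.869 0.254
vertex 1.788 2.351 0.334
vertex 1.116 1.932 1.59
endloop
endfacet
facet normal -0.847 -0.419 0.328
outer loop
vertex -0.894 0.598 4.425
vertex -1.306 1.587 4.625
vertex -1.601 0.657 2.674
endloop
endfacet
facet normal 0.378 -0.908 -0.183
outer loop
vertex -0.314 1.293 2.175
vertex -0.894 0.598 4.425
vertex -1.601 0.657 2.674
endloop
endfacet
facet normal -0.847 -0.419 0.328
outer loop
vertex -1.601 0.657 2.674
vertex -1.306 1.587 4.625
vertex -2.013 1.646 2.873
endloop
endfacet
facet normal -0.374 0.031 -0.927
outer loop
vertex -2.013 1.646 2.873
vertex -0.314 1.293 2.175
vertex -1.601 0.657 2.674
endloop
endfacet
facet normal 0.375 -0.031 0.927
outer loop
vertex -0.894 0.598 4.425
vertex -0.019 2.223 4.126
vertex -1.306 1.587 4.625
endloop
endfacet
facet normal 0.378 -0.908 -0.183
outer loop
vertex 0.393 1.234 3.927
vertex -0.894 0.598 4.425
vertex -0.314 1.293 2.175
endloop
endfacet
facet normal 0.374 -0.031 0.927
outer loop
vertex 0.393 1.234 3.927
vertex -0.019 2.223 4.126
vertex -0.894 0.598 4.425
endloop
endfacet
facet normal -0.378 0.908 0.183
outer loop
vertex -1.306 1.587 4.625
vertex -0.019 2.223 4.126
vertex -2.013 1.646 2.873
endloop
endfacet
facet normal -0.374 0.032 -0.927
outer loop
vertex -0.726 2.282 2.375
vertex -0.314 1.293 2.175
vertex -2.013 1.646 2.873
endloop
endfacet
facet normal -0.378 0.908 0.183
outer loop
vertex -2.013 1.646 2.873
vertex -0.019 2.223 4.126
vertex -0.726 2.282 2.375
endloop
endfacet
facet normal 0.847 0.419 -0.328
outer loop
vertex -0.726 2.282 2.375
vertex 0.393 1.234 3.927
vertex -0.314 1.293 2.175
endloop
endfacet
facet normal 0.847 0.419 -0.328
outer loop
vertex -0.019 2.223 4.126
vertex 0.393 1.234 3.927
vertex -0.726 2.282 2.375
endloop
endfacet
facet normal 0.636 -0.337 -0.695
outer loop
vertex 1.203 -2.642 2.956
vertex 0.833 -2.006 2.309
vertex 1.59 -1.745 2.875
endloop
endfacet
facet normal 0.352 -0.068 0.934
outer loop
vertex 1.203 -2.642 2.956
vertex 1.59 -1.745 2.875
vertex -0.393 -1.354 3.651
endloop
endfacet
facet normal 0.636 -0.337 -0.695
outer loop
vertex 1.59 -1.745 2.875
vertex 0.833 -2.006 2.309
vertex 1.22 -1.109 2.228
endloop
endfacet
facet normal 0.361 0.760 0.540
outer loop
vertex 1.59 -1.745 2.875
vertex 1.22 -1.109 2.228
vertex -0.393 -1.354 3.651
endloop
endfacet
facet normal 0.635 -0.337 -0.695
outer loop
vertex 1.22 -1.109 2.228
vertex 0.833 -2.006 2.309
vertex 0.463 -1.369 1.662
endloop
endfacet
facet normal -0.246 0.963 -0.113
outer loop
vertex 1.22 -1.109 2.228
vertex 0.463 -1.369 1.662
vertex -0.393 -1.354 3.651
endloop
endfacet
facet normal 0.635 -0.337 -0.695
outer loop
vertex 0.463 -1.369 1.662
vertex 0.833 -2.006 2.309
vertex 0.076 -2.266 1.744
endloop
endfacet
facet normal -0.863 0.338 -0.374
outer loop
vertex 0.463 -1.369 1.662
vertex 0.076 -2.266 1.744
vertex -0.393 -1.354 3.651
endloop
endfacet
facet normal 0.635 -0.338 -0.695
outer loop
vertex 0.076 -2.266 1.744
vertex 0.833 -2.006 2.309
vertex 0.446 -2.902 2.391
endloop
endfacet
facet normal -0.872 -0.488 0.019
outer loop
vertex 0.076 -2.266 1.744
vertex 0.446 -2.902 2.391
vertex -0.393 -1.354 3.651
endloop
endfacet
facet normal 0.635 -0.338 -0.695
outer loop
vertex 0.446 -2.902 2.391
vertex 0.833 -2.006 2.309
vertex 1.203 -2.642 2.956
endloop
endfacet
facet normal -0.265 -0.691 0.673
outer loop
vertex 0.446 -2.902 2.391
vertex 1.203 -2.642 2.956
vertex -0.393 -1.354 3.651
endloop
endfacet

endsolid


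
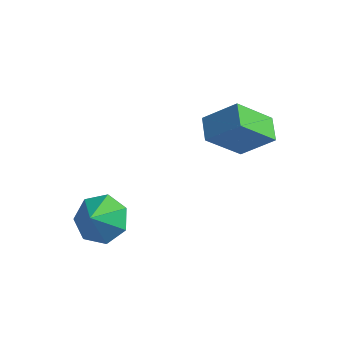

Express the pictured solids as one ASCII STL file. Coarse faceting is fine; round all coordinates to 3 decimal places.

solid 
facet normal -0.502 0.819 0.279
outer loop
vertex 0.921 2.914 4.216
vertex 1.968 3.237 5.15
vertex 1.746 3.844 2.97
endloop
endfacet
facet normal -0.727 -0.224 -0.649
outer loop
vertex 2.212 3.083 2.71
vertex 0.921 2.914 4.216
vertex 1.746 3.844 2.97
endloop
endfacet
facet normal -0.502 0.819 0.279
outer loop
vertex 1.746 3.844 2.97
vertex 1.968 3.237 5.15
vertex 2.793 4.167 3.904
endloop
endfacet
facet normal 0.468 0.529 -0.708
outer loop
vertex 2.793 4.167 3.904
vertex 2.212 3.083 2.71
vertex 1.746 3.844 2.97
endloop
endfacet
facet normal -0.468 -0.529 0.708
outer loop
vertex 0.921 2.914 4.216
vertex 2.434 2.476 4.89
vertex 1.968 3.237 5.15
endloop
endfacet
facet normal -0.727 -0.224 -0.649
outer loop
vertex 1.387 2.153 3.956
vertex 0.921 2.914 4.216
vertex 2.212 3.083 2.71
endloop
endfacet
facet normal -0.468 -0.529 0.708
outer loop
vertex 1.387 2.153 3.956
vertex 2.434 2.476 4.89
vertex 0.921 2.914 4.216
endloop
endfacet
facet normal 0.727 0.224 0.649
outer loop
vertex 1.968 3.237 5.15
vertex 2.434 2.476 4.89
vertex 2.793 4.167 3.904
endloop
endfacet
facet normal 0.468 0.529 -0.708
outer loop
vertex 3.259 3.406 3.644
vertex 2.212 3.083 2.71
vertex 2.793 4.167 3.904
endloop
endfacet
facet normal 0.727 0.224 0.649
outer loop
vertex 2.793 4.167 3.904
vertex 2.434 2.476 4.89
vertex 3.259 3.406 3.644
endloop
endfacet
facet normal 0.502 -0.819 -0.279
outer loop
vertex 3.259 3.406 3.644
vertex 1.387 2.153 3.956
vertex 2.212 3.083 2.71
endloop
endfacet
facet normal 0.502 -0.819 -0.279
outer loop
vertex 2.434 2.476 4.89
vertex 1.387 2.153 3.956
vertex 3.259 3.406 3.644
endloop
endfacet
facet normal 0.001 0.669 -0.743
outer loop
vertex -0.665 -0.705 0.163
vertex -1.159 -0.119 0.69
vertex -0.235 -0.198 0.62
endloop
endfacet
facet normal 0.660 -0.728 0.186
outer loop
vertex -0.665 -0.705 0.163
vertex -0.235 -0.198 0.62
vertex -1.161 -0.821 1.47
endloop
endfacet
facet normal 0.001 0.669 -0.743
outer loop
vertex -0.235 -0.198 0.62
vertex -1.159 -0.119 0.69
vertex -0.501 0.369 1.13
endloop
endfacet
facet normal 0.737 -0.227 0.637
outer loop
vertex -0.235 -0.198 0.62
vertex -0.501 0.369 1.13
vertex -1.161 -0.821 1.47
endloop
endfacet
facet normal 0.001 0.669 -0.743
outer loop
vertex -0.501 0.369 1.13
vertex -1.159 -0.119 0.69
vertex -1.262 0.568 1.308
endloop
endfacet
facet normal 0.258 0.130 0.957
outer loop
vertex -0.501 0.369 1.13
vertex -1.262 0.568 1.308
vertex -1.161 -0.821 1.47
endloop
endfacet
facet normal 0.002 0.669 -0.743
outer loop
vertex -1.262 0.568 1.308
vertex -1.159 -0.119 0.69
vertex -1.946 0.251 1.021
endloop
endfacet
facet normal -0.415 0.076 0.907
outer loop
vertex -1.262 0.568 1.308
vertex -1.946 0.251 1.021
vertex -1.161 -0.821 1.47
endloop
endfacet
facet normal 0.002 0.669 -0.743
outer loop
vertex -1.946 0.251 1.021
vertex -1.159 -0.119 0.69
vertex -2.037 -0.345 0.484
endloop
endfacet
facet normal -0.778 -0.351 0.521
outer loop
vertex -1.946 0.251 1.021
vertex -2.037 -0.345 0.484
vertex -1.161 -0.821 1.47
endloop
endfacet
facet normal 0.002 0.670 -0.743
outer loop
vertex -2.037 -0.345 0.484
vertex -1.159 -0.119 0.69
vertex -1.467 -0.77 0.102
endloop
endfacet
facet normal -0.554 -0.827 0.093
outer loop
vertex -2.037 -0.345 0.484
vertex -1.467 -0.77 0.102
vertex -1.161 -0.821 1.47
endloop
endfacet
facet normal 0.002 0.670 -0.743
outer loop
vertex -1.467 -0.77 0.102
vertex -1.159 -0.119 0.69
vertex -0.665 -0.705 0.163
endloop
endfacet
facet normal 0.085 -0.995 -0.056
outer loop
vertex -1.467 -0.77 0.102
vertex -0.665 -0.705 0.163
vertex -1.161 -0.821 1.47
endloop
endfacet

endsolid


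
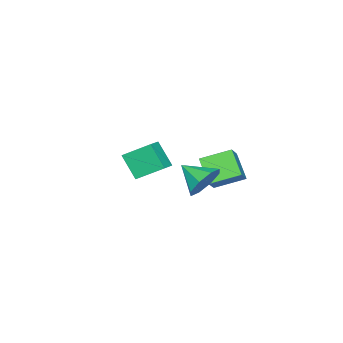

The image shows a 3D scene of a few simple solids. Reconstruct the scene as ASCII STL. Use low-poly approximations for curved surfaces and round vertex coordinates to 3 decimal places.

solid 
facet normal -0.939 -0.185 -0.290
outer loop
vertex -2.253 -3.222 -2.371
vertex -2.84 -1.828 -1.359
vertex -2.055 -2.2 -3.664
endloop
endfacet
facet normal 0.322 -0.766 -0.556
outer loop
vertex -1.2 -2.032 -3.401
vertex -2.253 -3.222 -2.371
vertex -2.055 -2.2 -3.664
endloop
endfacet
facet normal -0.939 -0.184 -0.290
outer loop
vertex -2.055 -2.2 -3.664
vertex -2.84 -1.828 -1.359
vertex -2.641 -0.806 -2.652
endloop
endfacet
facet normal 0.119 0.616 -0.779
outer loop
vertex -2.641 -0.806 -2.652
vertex -1.2 -2.032 -3.401
vertex -2.055 -2.2 -3.664
endloop
endfacet
facet normal -0.119 -0.616 0.779
outer loop
vertex -2.253 -3.222 -2.371
vertex -1.985 -1.66 -1.096
vertex -2.84 -1.828 -1.359
endloop
endfacet
facet normal 0.322 -0.766 -0.556
outer loop
vertex -1.399 -3.054 -2.108
vertex -2.253 -3.222 -2.371
vertex -1.2 -2.032 -3.401
endloop
endfacet
facet normal -0.119 -0.616 0.779
outer loop
vertex -1.399 -3.054 -2.108
vertex -1.985 -1.66 -1.096
vertex -2.253 -3.222 -2.371
endloop
endfacet
facet normal -0.322 0.766 0.556
outer loop
vertex -2.84 -1.828 -1.359
vertex -1.985 -1.66 -1.096
vertex -2.641 -0.806 -2.652
endloop
endfacet
facet normal 0.119 0.616 -0.779
outer loop
vertex -1.787 -0.638 -2.389
vertex -1.2 -2.032 -3.401
vertex -2.641 -0.806 -2.652
endloop
endfacet
facet normal -0.322 0.766 0.556
outer loop
vertex -2.641 -0.806 -2.652
vertex -1.985 -1.66 -1.096
vertex -1.787 -0.638 -2.389
endloop
endfacet
facet normal 0.939 0.185 0.290
outer loop
vertex -1.787 -0.638 -2.389
vertex -1.399 -3.054 -2.108
vertex -1.2 -2.032 -3.401
endloop
endfacet
facet normal 0.939 0.185 0.290
outer loop
vertex -1.985 -1.66 -1.096
vertex -1.399 -3.054 -2.108
vertex -1.787 -0.638 -2.389
endloop
endfacet
facet normal -0.420 -0.639 0.644
outer loop
vertex -2.615 0.862 -1.581
vertex -3.598 2.149 -0.945
vertex -3.417 0.624 -2.34
endloop
endfacet
facet normal 0.565 -0.740 -0.365
outer loop
vertex -2.702 1.711 -3.435
vertex -2.615 0.862 -1.581
vertex -3.417 0.624 -2.34
endloop
endfacet
facet normal -0.421 -0.639 0.644
outer loop
vertex -3.417 0.624 -2.34
vertex -3.598 2.149 -0.945
vertex -4.4 1.912 -1.704
endloop
endfacet
facet normal -0.710 -0.210 -0.672
outer loop
vertex -4.4 1.912 -1.704
vertex -2.702 1.711 -3.435
vertex -3.417 0.624 -2.34
endloop
endfacet
facet normal 0.710 0.210 0.672
outer loop
vertex -2.615 0.862 -1.581
vertex -2.883 3.236 -2.04
vertex -3.598 2.149 -0.945
endloop
endfacet
facet normal 0.565 -0.740 -0.365
outer loop
vertex -1.9 1.948 -2.676
vertex -2.615 0.862 -1.581
vertex -2.702 1.711 -3.435
endloop
endfacet
facet normal 0.710 0.210 0.672
outer loop
vertex -1.9 1.948 -2.676
vertex -2.883 3.236 -2.04
vertex -2.615 0.862 -1.581
endloop
endfacet
facet normal -0.565 0.740 0.366
outer loop
vertex -3.598 2.149 -0.945
vertex -2.883 3.236 -2.04
vertex -4.4 1.912 -1.704
endloop
endfacet
facet normal -0.710 -0.210 -0.672
outer loop
vertex -3.685 2.998 -2.799
vertex -2.702 1.711 -3.435
vertex -4.4 1.912 -1.704
endloop
endfacet
facet normal -0.565 0.740 0.365
outer loop
vertex -4.4 1.912 -1.704
vertex -2.883 3.236 -2.04
vertex -3.685 2.998 -2.799
endloop
endfacet
facet normal 0.420 0.639 -0.644
outer loop
vertex -3.685 2.998 -2.799
vertex -1.9 1.948 -2.676
vertex -2.702 1.711 -3.435
endloop
endfacet
facet normal 0.420 0.639 -0.644
outer loop
vertex -2.883 3.236 -2.04
vertex -1.9 1.948 -2.676
vertex -3.685 2.998 -2.799
endloop
endfacet
facet normal 0.006 0.893 -0.451
outer loop
vertex 2.634 4.11 -0.485
vertex 2.035 4.497 0.273
vertex 3.06 4.411 0.117
endloop
endfacet
facet normal 0.713 -0.681 -0.164
outer loop
vertex 2.634 4.11 -0.485
vertex 3.06 4.411 0.117
vertex 2.025 3.123 0.967
endloop
endfacet
facet normal 0.006 0.893 -0.451
outer loop
vertex 3.06 4.411 0.117
vertex 2.035 4.497 0.273
vertex 2.886 4.762 0.81
endloop
endfacet
facet normal 0.824 -0.394 0.407
outer loop
vertex 3.06 4.411 0.117
vertex 2.886 4.762 0.81
vertex 2.025 3.123 0.967
endloop
endfacet
facet normal 0.007 0.893 -0.451
outer loop
vertex 2.886 4.762 0.81
vertex 2.035 4.497 0.273
vertex 2.214 4.958 1.188
endloop
endfacet
facet normal 0.450 -0.152 0.880
outer loop
vertex 2.886 4.762 0.81
vertex 2.214 4.958 1.188
vertex 2.025 3.123 0.967
endloop
endfacet
facet normal 0.006 0.893 -0.451
outer loop
vertex 2.214 4.958 1.188
vertex 2.035 4.497 0.273
vertex 1.437 4.884 1.031
endloop
endfacet
facet normal -0.188 -0.098 0.977
outer loop
vertex 2.214 4.958 1.188
vertex 1.437 4.884 1.031
vertex 2.025 3.123 0.967
endloop
endfacet
facet normal 0.007 0.893 -0.450
outer loop
vertex 1.437 4.884 1.031
vertex 2.035 4.497 0.273
vertex 1.011 4.584 0.429
endloop
endfacet
facet normal -0.720 -0.264 0.641
outer loop
vertex 1.437 4.884 1.031
vertex 1.011 4.584 0.429
vertex 2.025 3.123 0.967
endloop
endfacet
facet normal 0.007 0.893 -0.450
outer loop
vertex 1.011 4.584 0.429
vertex 2.035 4.497 0.273
vertex 1.185 4.233 -0.264
endloop
endfacet
facet normal -0.831 -0.551 0.070
outer loop
vertex 1.011 4.584 0.429
vertex 1.185 4.233 -0.264
vertex 2.025 3.123 0.967
endloop
endfacet
facet normal 0.007 0.893 -0.450
outer loop
vertex 1.185 4.233 -0.264
vertex 2.035 4.497 0.273
vertex 1.857 4.037 -0.642
endloop
endfacet
facet normal -0.458 -0.793 -0.403
outer loop
vertex 1.185 4.233 -0.264
vertex 1.857 4.037 -0.642
vertex 2.025 3.123 0.967
endloop
endfacet
facet normal 0.007 0.893 -0.450
outer loop
vertex 1.857 4.037 -0.642
vertex 2.035 4.497 0.273
vertex 2.634 4.11 -0.485
endloop
endfacet
facet normal 0.181 -0.847 -0.500
outer loop
vertex 1.857 4.037 -0.642
vertex 2.634 4.11 -0.485
vertex 2.025 3.123 0.967
endloop
endfacet

endsolid
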